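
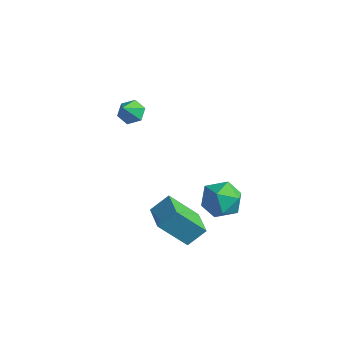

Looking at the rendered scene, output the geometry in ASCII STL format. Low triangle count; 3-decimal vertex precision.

solid 
facet normal -0.412 -0.518 0.749
outer loop
vertex 1.734 -1.175 -0.774
vertex 0.387 -0.346 -0.942
vertex 1.311 -2.029 -1.598
endloop
endfacet
facet normal 0.847 -0.521 0.105
outer loop
vertex 2.213 -0.894 -3.238
vertex 1.734 -1.175 -0.774
vertex 1.311 -2.029 -1.598
endloop
endfacet
facet normal -0.411 -0.518 0.750
outer loop
vertex 1.311 -2.029 -1.598
vertex 0.387 -0.346 -0.942
vertex -0.036 -1.201 -1.765
endloop
endfacet
facet normal -0.336 -0.678 -0.654
outer loop
vertex -0.036 -1.201 -1.765
vertex 2.213 -0.894 -3.238
vertex 1.311 -2.029 -1.598
endloop
endfacet
facet normal 0.336 0.678 0.654
outer loop
vertex 1.734 -1.175 -0.774
vertex 1.289 0.789 -2.582
vertex 0.387 -0.346 -0.942
endloop
endfacet
facet normal 0.847 -0.521 0.105
outer loop
vertex 2.636 -0.039 -2.415
vertex 1.734 -1.175 -0.774
vertex 2.213 -0.894 -3.238
endloop
endfacet
facet normal 0.336 0.678 0.654
outer loop
vertex 2.636 -0.039 -2.415
vertex 1.289 0.789 -2.582
vertex 1.734 -1.175 -0.774
endloop
endfacet
facet normal -0.847 0.521 -0.106
outer loop
vertex 0.387 -0.346 -0.942
vertex 1.289 0.789 -2.582
vertex -0.036 -1.201 -1.765
endloop
endfacet
facet normal -0.336 -0.678 -0.654
outer loop
vertex 0.866 -0.065 -3.406
vertex 2.213 -0.894 -3.238
vertex -0.036 -1.201 -1.765
endloop
endfacet
facet normal -0.847 0.521 -0.105
outer loop
vertex -0.036 -1.201 -1.765
vertex 1.289 0.789 -2.582
vertex 0.866 -0.065 -3.406
endloop
endfacet
facet normal 0.412 0.518 -0.750
outer loop
vertex 0.866 -0.065 -3.406
vertex 2.636 -0.039 -2.415
vertex 2.213 -0.894 -3.238
endloop
endfacet
facet normal 0.412 0.519 -0.749
outer loop
vertex 1.289 0.789 -2.582
vertex 2.636 -0.039 -2.415
vertex 0.866 -0.065 -3.406
endloop
endfacet
facet normal -0.994 0.092 0.066
outer loop
vertex -0.32 2.797 -3.852
vertex -0.24 2.795 -2.645
vertex -0.184 3.839 -3.253
endloop
endfacet
facet normal -0.748 0.402 -0.529
outer loop
vertex -0.32 2.797 -3.852
vertex -0.184 3.839 -3.253
vertex 0.433 3.644 -4.274
endloop
endfacet
facet normal -0.404 -0.094 -0.910
outer loop
vertex -0.32 2.797 -3.852
vertex 0.433 3.644 -4.274
vertex 0.758 2.48 -4.298
endloop
endfacet
facet normal -0.437 -0.711 -0.551
outer loop
vertex -0.32 2.797 -3.852
vertex 0.758 2.48 -4.298
vertex 0.342 1.955 -3.291
endloop
endfacet
facet normal -0.802 -0.596 0.052
outer loop
vertex -0.32 2.797 -3.852
vertex 0.342 1.955 -3.291
vertex -0.24 2.795 -2.645
endloop
endfacet
facet normal -0.275 0.900 -0.338
outer loop
vertex 0.433 3.644 -4.274
vertex -0.184 3.839 -3.253
vertex 0.978 4.165 -3.329
endloop
endfacet
facet normal -0.672 0.399 0.624
outer loop
vertex -0.184 3.839 -3.253
vertex -0.24 2.795 -2.645
vertex 0.562 3.64 -2.322
endloop
endfacet
facet normal -0.361 -0.713 0.601
outer loop
vertex -0.24 2.795 -2.645
vertex 0.342 1.955 -3.291
vertex 0.887 2.476 -2.346
endloop
endfacet
facet normal 0.228 -0.899 -0.375
outer loop
vertex 0.342 1.955 -3.291
vertex 0.758 2.48 -4.298
vertex 1.504 2.281 -3.367
endloop
endfacet
facet normal 0.281 0.098 -0.955
outer loop
vertex 0.758 2.48 -4.298
vertex 0.433 3.644 -4.274
vertex 1.56 3.325 -3.975
endloop
endfacet
facet normal 0.437 0.711 0.551
outer loop
vertex 1.64 3.323 -2.768
vertex 0.978 4.165 -3.329
vertex 0.562 3.64 -2.322
endloop
endfacet
facet normal 0.404 0.094 0.910
outer loop
vertex 1.64 3.323 -2.768
vertex 0.562 3.64 -2.322
vertex 0.887 2.476 -2.346
endloop
endfacet
facet normal 0.748 -0.402 0.529
outer loop
vertex 1.64 3.323 -2.768
vertex 0.887 2.476 -2.346
vertex 1.504 2.281 -3.367
endloop
endfacet
facet normal 0.994 -0.092 -0.066
outer loop
vertex 1.64 3.323 -2.768
vertex 1.504 2.281 -3.367
vertex 1.56 3.325 -3.975
endloop
endfacet
facet normal 0.802 0.596 -0.052
outer loop
vertex 1.64 3.323 -2.768
vertex 1.56 3.325 -3.975
vertex 0.978 4.165 -3.329
endloop
endfacet
facet normal -0.228 0.899 0.375
outer loop
vertex 0.562 3.64 -2.322
vertex 0.978 4.165 -3.329
vertex -0.184 3.839 -3.253
endloop
endfacet
facet normal -0.281 -0.098 0.955
outer loop
vertex 0.887 2.476 -2.346
vertex 0.562 3.64 -2.322
vertex -0.24 2.795 -2.645
endloop
endfacet
facet normal 0.275 -0.900 0.338
outer loop
vertex 1.504 2.281 -3.367
vertex 0.887 2.476 -2.346
vertex 0.342 1.955 -3.291
endloop
endfacet
facet normal 0.672 -0.399 -0.624
outer loop
vertex 1.56 3.325 -3.975
vertex 1.504 2.281 -3.367
vertex 0.758 2.48 -4.298
endloop
endfacet
facet normal 0.361 0.713 -0.601
outer loop
vertex 0.978 4.165 -3.329
vertex 1.56 3.325 -3.975
vertex 0.433 3.644 -4.274
endloop
endfacet
facet normal -0.207 0.634 -0.745
outer loop
vertex -2.517 0.929 3.214
vertex -2.993 0.439 2.929
vertex -3.228 0.94 3.421
endloop
endfacet
facet normal 0.261 0.410 0.874
outer loop
vertex -2.517 0.929 3.214
vertex -3.228 0.94 3.421
vertex -2.727 -0.379 3.891
endloop
endfacet
facet normal -0.207 0.634 -0.745
outer loop
vertex -3.228 0.94 3.421
vertex -2.993 0.439 2.929
vertex -3.704 0.45 3.136
endloop
endfacet
facet normal -0.569 0.076 0.819
outer loop
vertex -3.228 0.94 3.421
vertex -3.704 0.45 3.136
vertex -2.727 -0.379 3.891
endloop
endfacet
facet normal -0.207 0.633 -0.746
outer loop
vertex -3.704 0.45 3.136
vertex -2.993 0.439 2.929
vertex -3.469 -0.051 2.645
endloop
endfacet
facet normal -0.737 -0.617 0.277
outer loop
vertex -3.704 0.45 3.136
vertex -3.469 -0.051 2.645
vertex -2.727 -0.379 3.891
endloop
endfacet
facet normal -0.207 0.634 -0.745
outer loop
vertex -3.469 -0.051 2.645
vertex -2.993 0.439 2.929
vertex -2.759 -0.062 2.438
endloop
endfacet
facet normal -0.077 -0.974 -0.211
outer loop
vertex -3.469 -0.051 2.645
vertex -2.759 -0.062 2.438
vertex -2.727 -0.379 3.891
endloop
endfacet
facet normal -0.206 0.634 -0.745
outer loop
vertex -2.759 -0.062 2.438
vertex -2.993 0.439 2.929
vertex -2.283 0.428 2.723
endloop
endfacet
facet normal 0.752 -0.640 -0.156
outer loop
vertex -2.759 -0.062 2.438
vertex -2.283 0.428 2.723
vertex -2.727 -0.379 3.891
endloop
endfacet
facet normal -0.206 0.634 -0.745
outer loop
vertex -2.283 0.428 2.723
vertex -2.993 0.439 2.929
vertex -2.517 0.929 3.214
endloop
endfacet
facet normal 0.921 0.052 0.386
outer loop
vertex -2.283 0.428 2.723
vertex -2.517 0.929 3.214
vertex -2.727 -0.379 3.891
endloop
endfacet

endsolid


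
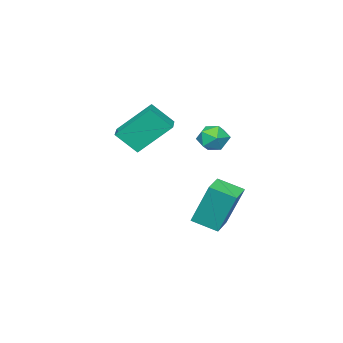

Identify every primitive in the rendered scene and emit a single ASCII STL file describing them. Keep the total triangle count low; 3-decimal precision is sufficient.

solid 
facet normal -0.473 0.538 0.698
outer loop
vertex 0.942 -3.087 3.961
vertex 1.756 -2.442 4.016
vertex 0.416 -2.344 3.032
endloop
endfacet
facet normal -0.783 -0.620 -0.053
outer loop
vertex 1.344 -3.398 1.664
vertex 0.942 -3.087 3.961
vertex 0.416 -2.344 3.032
endloop
endfacet
facet normal -0.473 0.538 0.698
outer loop
vertex 0.416 -2.344 3.032
vertex 1.756 -2.442 4.016
vertex 1.23 -1.699 3.087
endloop
endfacet
facet normal -0.404 0.571 -0.714
outer loop
vertex 1.23 -1.699 3.087
vertex 1.344 -3.398 1.664
vertex 0.416 -2.344 3.032
endloop
endfacet
facet normal 0.404 -0.571 0.714
outer loop
vertex 0.942 -3.087 3.961
vertex 2.684 -3.496 2.648
vertex 1.756 -2.442 4.016
endloop
endfacet
facet normal -0.783 -0.620 -0.053
outer loop
vertex 1.87 -4.141 2.593
vertex 0.942 -3.087 3.961
vertex 1.344 -3.398 1.664
endloop
endfacet
facet normal 0.404 -0.571 0.714
outer loop
vertex 1.87 -4.141 2.593
vertex 2.684 -3.496 2.648
vertex 0.942 -3.087 3.961
endloop
endfacet
facet normal 0.783 0.620 0.053
outer loop
vertex 1.756 -2.442 4.016
vertex 2.684 -3.496 2.648
vertex 1.23 -1.699 3.087
endloop
endfacet
facet normal -0.404 0.571 -0.714
outer loop
vertex 2.158 -2.753 1.719
vertex 1.344 -3.398 1.664
vertex 1.23 -1.699 3.087
endloop
endfacet
facet normal 0.783 0.620 0.053
outer loop
vertex 1.23 -1.699 3.087
vertex 2.684 -3.496 2.648
vertex 2.158 -2.753 1.719
endloop
endfacet
facet normal 0.473 -0.538 -0.698
outer loop
vertex 2.158 -2.753 1.719
vertex 1.87 -4.141 2.593
vertex 1.344 -3.398 1.664
endloop
endfacet
facet normal 0.473 -0.538 -0.698
outer loop
vertex 2.684 -3.496 2.648
vertex 1.87 -4.141 2.593
vertex 2.158 -2.753 1.719
endloop
endfacet
facet normal -0.928 -0.367 0.066
outer loop
vertex 0.983 0.381 0.735
vertex 0.546 1.406 0.29
vertex 1.15 -0.395 -1.221
endloop
endfacet
facet normal 0.364 -0.855 0.370
outer loop
vertex 2.134 -0.006 -1.29
vertex 0.983 0.381 0.735
vertex 1.15 -0.395 -1.221
endloop
endfacet
facet normal -0.928 -0.367 0.066
outer loop
vertex 1.15 -0.395 -1.221
vertex 0.546 1.406 0.29
vertex 0.713 0.631 -1.665
endloop
endfacet
facet normal 0.080 -0.367 -0.927
outer loop
vertex 0.713 0.631 -1.665
vertex 2.134 -0.006 -1.29
vertex 1.15 -0.395 -1.221
endloop
endfacet
facet normal -0.080 0.368 0.926
outer loop
vertex 0.983 0.381 0.735
vertex 1.53 1.795 0.221
vertex 0.546 1.406 0.29
endloop
endfacet
facet normal 0.363 -0.855 0.370
outer loop
vertex 1.967 0.769 0.665
vertex 0.983 0.381 0.735
vertex 2.134 -0.006 -1.29
endloop
endfacet
facet normal -0.079 0.367 0.927
outer loop
vertex 1.967 0.769 0.665
vertex 1.53 1.795 0.221
vertex 0.983 0.381 0.735
endloop
endfacet
facet normal -0.364 0.855 -0.370
outer loop
vertex 0.546 1.406 0.29
vertex 1.53 1.795 0.221
vertex 0.713 0.631 -1.665
endloop
endfacet
facet normal 0.079 -0.368 -0.926
outer loop
vertex 1.697 1.019 -1.735
vertex 2.134 -0.006 -1.29
vertex 0.713 0.631 -1.665
endloop
endfacet
facet normal -0.363 0.855 -0.370
outer loop
vertex 0.713 0.631 -1.665
vertex 1.53 1.795 0.221
vertex 1.697 1.019 -1.735
endloop
endfacet
facet normal 0.928 0.367 -0.066
outer loop
vertex 1.697 1.019 -1.735
vertex 1.967 0.769 0.665
vertex 2.134 -0.006 -1.29
endloop
endfacet
facet normal 0.928 0.367 -0.066
outer loop
vertex 1.53 1.795 0.221
vertex 1.967 0.769 0.665
vertex 1.697 1.019 -1.735
endloop
endfacet
facet normal -0.890 0.455 -0.045
outer loop
vertex 2.472 1.965 3.379
vertex 2.349 1.791 4.051
vertex 2.668 2.4 3.898
endloop
endfacet
facet normal -0.421 0.767 -0.484
outer loop
vertex 2.472 1.965 3.379
vertex 2.668 2.4 3.898
vertex 3.097 2.29 3.35
endloop
endfacet
facet normal -0.186 0.274 -0.944
outer loop
vertex 2.472 1.965 3.379
vertex 3.097 2.29 3.35
vertex 3.043 1.612 3.164
endloop
endfacet
facet normal -0.509 -0.343 -0.789
outer loop
vertex 2.472 1.965 3.379
vertex 3.043 1.612 3.164
vertex 2.58 1.304 3.597
endloop
endfacet
facet normal -0.945 -0.231 -0.233
outer loop
vertex 2.472 1.965 3.379
vertex 2.58 1.304 3.597
vertex 2.349 1.791 4.051
endloop
endfacet
facet normal 0.134 0.987 -0.093
outer loop
vertex 3.097 2.29 3.35
vertex 2.668 2.4 3.898
vertex 3.36 2.316 4.003
endloop
endfacet
facet normal -0.623 0.481 0.616
outer loop
vertex 2.668 2.4 3.898
vertex 2.349 1.791 4.051
vertex 2.897 2.008 4.436
endloop
endfacet
facet normal -0.712 -0.629 0.312
outer loop
vertex 2.349 1.791 4.051
vertex 2.58 1.304 3.597
vertex 2.843 1.33 4.25
endloop
endfacet
facet normal -0.009 -0.810 -0.586
outer loop
vertex 2.58 1.304 3.597
vertex 3.043 1.612 3.164
vertex 3.272 1.22 3.702
endloop
endfacet
facet normal 0.513 0.189 -0.837
outer loop
vertex 3.043 1.612 3.164
vertex 3.097 2.29 3.35
vertex 3.591 1.829 3.549
endloop
endfacet
facet normal 0.509 0.343 0.789
outer loop
vertex 3.468 1.655 4.221
vertex 3.36 2.316 4.003
vertex 2.897 2.008 4.436
endloop
endfacet
facet normal 0.186 -0.274 0.944
outer loop
vertex 3.468 1.655 4.221
vertex 2.897 2.008 4.436
vertex 2.843 1.33 4.25
endloop
endfacet
facet normal 0.421 -0.767 0.484
outer loop
vertex 3.468 1.655 4.221
vertex 2.843 1.33 4.25
vertex 3.272 1.22 3.702
endloop
endfacet
facet normal 0.890 -0.455 0.045
outer loop
vertex 3.468 1.655 4.221
vertex 3.272 1.22 3.702
vertex 3.591 1.829 3.549
endloop
endfacet
facet normal 0.945 0.231 0.233
outer loop
vertex 3.468 1.655 4.221
vertex 3.591 1.829 3.549
vertex 3.36 2.316 4.003
endloop
endfacet
facet normal 0.009 0.810 0.586
outer loop
vertex 2.897 2.008 4.436
vertex 3.36 2.316 4.003
vertex 2.668 2.4 3.898
endloop
endfacet
facet normal -0.513 -0.189 0.837
outer loop
vertex 2.843 1.33 4.25
vertex 2.897 2.008 4.436
vertex 2.349 1.791 4.051
endloop
endfacet
facet normal -0.134 -0.987 0.093
outer loop
vertex 3.272 1.22 3.702
vertex 2.843 1.33 4.25
vertex 2.58 1.304 3.597
endloop
endfacet
facet normal 0.623 -0.481 -0.616
outer loop
vertex 3.591 1.829 3.549
vertex 3.272 1.22 3.702
vertex 3.043 1.612 3.164
endloop
endfacet
facet normal 0.712 0.629 -0.312
outer loop
vertex 3.36 2.316 4.003
vertex 3.591 1.829 3.549
vertex 3.097 2.29 3.35
endloop
endfacet

endsolid


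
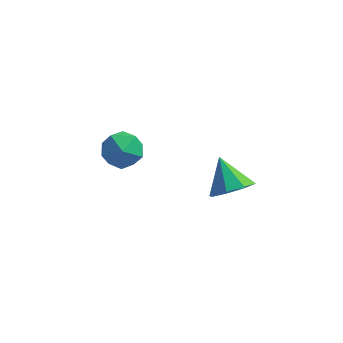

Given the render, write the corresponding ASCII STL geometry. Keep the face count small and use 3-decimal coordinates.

solid 
facet normal 0.477 -0.530 -0.701
outer loop
vertex 1.666 -3.994 -0.945
vertex 0.814 -4.236 -1.341
vertex 1.445 -3.509 -1.462
endloop
endfacet
facet normal 0.482 0.732 0.481
outer loop
vertex 1.666 -3.994 -0.945
vertex 1.445 -3.509 -1.462
vertex 0.066 -3.404 -0.239
endloop
endfacet
facet normal 0.476 -0.530 -0.701
outer loop
vertex 1.445 -3.509 -1.462
vertex 0.814 -4.236 -1.341
vertex 0.854 -3.45 -1.908
endloop
endfacet
facet normal 0.089 0.996 0.014
outer loop
vertex 1.445 -3.509 -1.462
vertex 0.854 -3.45 -1.908
vertex 0.066 -3.404 -0.239
endloop
endfacet
facet normal 0.476 -0.530 -0.701
outer loop
vertex 0.854 -3.45 -1.908
vertex 0.814 -4.236 -1.341
vertex 0.24 -3.852 -2.021
endloop
endfacet
facet normal -0.496 0.830 -0.257
outer loop
vertex 0.854 -3.45 -1.908
vertex 0.24 -3.852 -2.021
vertex 0.066 -3.404 -0.239
endloop
endfacet
facet normal 0.476 -0.530 -0.701
outer loop
vertex 0.24 -3.852 -2.021
vertex 0.814 -4.236 -1.341
vertex -0.038 -4.479 -1.736
endloop
endfacet
facet normal -0.927 0.332 -0.174
outer loop
vertex 0.24 -3.852 -2.021
vertex -0.038 -4.479 -1.736
vertex 0.066 -3.404 -0.239
endloop
endfacet
facet normal 0.476 -0.531 -0.701
outer loop
vertex -0.038 -4.479 -1.736
vertex 0.814 -4.236 -1.341
vertex 0.183 -4.963 -1.219
endloop
endfacet
facet normal -0.955 -0.207 0.215
outer loop
vertex -0.038 -4.479 -1.736
vertex 0.183 -4.963 -1.219
vertex 0.066 -3.404 -0.239
endloop
endfacet
facet normal 0.476 -0.531 -0.701
outer loop
vertex 0.183 -4.963 -1.219
vertex 0.814 -4.236 -1.341
vertex 0.774 -5.022 -0.773
endloop
endfacet
facet normal -0.561 -0.470 0.681
outer loop
vertex 0.183 -4.963 -1.219
vertex 0.774 -5.022 -0.773
vertex 0.066 -3.404 -0.239
endloop
endfacet
facet normal 0.476 -0.531 -0.701
outer loop
vertex 0.774 -5.022 -0.773
vertex 0.814 -4.236 -1.341
vertex 1.388 -4.621 -0.66
endloop
endfacet
facet normal 0.023 -0.304 0.952
outer loop
vertex 0.774 -5.022 -0.773
vertex 1.388 -4.621 -0.66
vertex 0.066 -3.404 -0.239
endloop
endfacet
facet normal 0.477 -0.530 -0.701
outer loop
vertex 1.388 -4.621 -0.66
vertex 0.814 -4.236 -1.341
vertex 1.666 -3.994 -0.945
endloop
endfacet
facet normal 0.455 0.193 0.869
outer loop
vertex 1.388 -4.621 -0.66
vertex 1.666 -3.994 -0.945
vertex 0.066 -3.404 -0.239
endloop
endfacet
facet normal -0.706 0.493 0.509
outer loop
vertex -4.895 -2.765 -1.262
vertex -4.448 -3.012 -0.403
vertex -4.196 -2.167 -0.872
endloop
endfacet
facet normal -0.601 0.788 -0.132
outer loop
vertex -4.895 -2.765 -1.262
vertex -4.196 -2.167 -0.872
vertex -4.211 -2.343 -1.855
endloop
endfacet
facet normal -0.723 0.289 -0.628
outer loop
vertex -4.895 -2.765 -1.262
vertex -4.211 -2.343 -1.855
vertex -4.472 -3.297 -1.994
endloop
endfacet
facet normal -0.903 -0.315 -0.292
outer loop
vertex -4.895 -2.765 -1.262
vertex -4.472 -3.297 -1.994
vertex -4.618 -3.711 -1.097
endloop
endfacet
facet normal -0.892 -0.190 0.410
outer loop
vertex -4.895 -2.765 -1.262
vertex -4.618 -3.711 -1.097
vertex -4.448 -3.012 -0.403
endloop
endfacet
facet normal 0.084 0.981 -0.177
outer loop
vertex -4.211 -2.343 -1.855
vertex -4.196 -2.167 -0.872
vertex -3.342 -2.329 -1.363
endloop
endfacet
facet normal -0.084 0.503 0.860
outer loop
vertex -4.196 -2.167 -0.872
vertex -4.448 -3.012 -0.403
vertex -3.488 -2.743 -0.466
endloop
endfacet
facet normal -0.387 -0.601 0.700
outer loop
vertex -4.448 -3.012 -0.403
vertex -4.618 -3.711 -1.097
vertex -3.749 -3.697 -0.605
endloop
endfacet
facet normal -0.404 -0.804 -0.437
outer loop
vertex -4.618 -3.711 -1.097
vertex -4.472 -3.297 -1.994
vertex -3.764 -3.873 -1.588
endloop
endfacet
facet normal -0.113 0.173 -0.978
outer loop
vertex -4.472 -3.297 -1.994
vertex -4.211 -2.343 -1.855
vertex -3.512 -3.028 -2.057
endloop
endfacet
facet normal 0.903 0.315 0.292
outer loop
vertex -3.065 -3.275 -1.198
vertex -3.342 -2.329 -1.363
vertex -3.488 -2.743 -0.466
endloop
endfacet
facet normal 0.723 -0.289 0.628
outer loop
vertex -3.065 -3.275 -1.198
vertex -3.488 -2.743 -0.466
vertex -3.749 -3.697 -0.605
endloop
endfacet
facet normal 0.601 -0.788 0.132
outer loop
vertex -3.065 -3.275 -1.198
vertex -3.749 -3.697 -0.605
vertex -3.764 -3.873 -1.588
endloop
endfacet
facet normal 0.706 -0.493 -0.509
outer loop
vertex -3.065 -3.275 -1.198
vertex -3.764 -3.873 -1.588
vertex -3.512 -3.028 -2.057
endloop
endfacet
facet normal 0.892 0.190 -0.410
outer loop
vertex -3.065 -3.275 -1.198
vertex -3.512 -3.028 -2.057
vertex -3.342 -2.329 -1.363
endloop
endfacet
facet normal 0.404 0.804 0.437
outer loop
vertex -3.488 -2.743 -0.466
vertex -3.342 -2.329 -1.363
vertex -4.196 -2.167 -0.872
endloop
endfacet
facet normal 0.113 -0.173 0.978
outer loop
vertex -3.749 -3.697 -0.605
vertex -3.488 -2.743 -0.466
vertex -4.448 -3.012 -0.403
endloop
endfacet
facet normal -0.084 -0.981 0.177
outer loop
vertex -3.764 -3.873 -1.588
vertex -3.749 -3.697 -0.605
vertex -4.618 -3.711 -1.097
endloop
endfacet
facet normal 0.084 -0.503 -0.860
outer loop
vertex -3.512 -3.028 -2.057
vertex -3.764 -3.873 -1.588
vertex -4.472 -3.297 -1.994
endloop
endfacet
facet normal 0.387 0.601 -0.700
outer loop
vertex -3.342 -2.329 -1.363
vertex -3.512 -3.028 -2.057
vertex -4.211 -2.343 -1.855
endloop
endfacet

endsolid


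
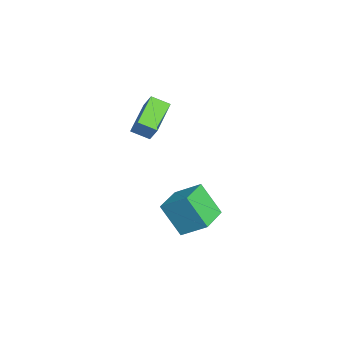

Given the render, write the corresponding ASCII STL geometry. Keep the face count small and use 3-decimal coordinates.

solid 
facet normal -0.856 0.509 -0.092
outer loop
vertex -0.386 -2.064 -3.632
vertex 0.261 -0.8 -2.66
vertex 0.37 -1.108 -5.379
endloop
endfacet
facet normal -0.376 -0.735 -0.565
outer loop
vertex 2.039 -2.1 -5.2
vertex -0.386 -2.064 -3.632
vertex 0.37 -1.108 -5.379
endloop
endfacet
facet normal -0.856 0.508 -0.092
outer loop
vertex 0.37 -1.108 -5.379
vertex 0.261 -0.8 -2.66
vertex 1.016 0.156 -4.407
endloop
endfacet
facet normal 0.355 0.449 -0.820
outer loop
vertex 1.016 0.156 -4.407
vertex 2.039 -2.1 -5.2
vertex 0.37 -1.108 -5.379
endloop
endfacet
facet normal -0.355 -0.449 0.820
outer loop
vertex -0.386 -2.064 -3.632
vertex 1.93 -1.792 -2.481
vertex 0.261 -0.8 -2.66
endloop
endfacet
facet normal -0.376 -0.735 -0.565
outer loop
vertex 1.284 -3.056 -3.453
vertex -0.386 -2.064 -3.632
vertex 2.039 -2.1 -5.2
endloop
endfacet
facet normal -0.355 -0.449 0.820
outer loop
vertex 1.284 -3.056 -3.453
vertex 1.93 -1.792 -2.481
vertex -0.386 -2.064 -3.632
endloop
endfacet
facet normal 0.376 0.735 0.565
outer loop
vertex 0.261 -0.8 -2.66
vertex 1.93 -1.792 -2.481
vertex 1.016 0.156 -4.407
endloop
endfacet
facet normal 0.355 0.449 -0.820
outer loop
vertex 2.686 -0.836 -4.228
vertex 2.039 -2.1 -5.2
vertex 1.016 0.156 -4.407
endloop
endfacet
facet normal 0.376 0.735 0.565
outer loop
vertex 1.016 0.156 -4.407
vertex 1.93 -1.792 -2.481
vertex 2.686 -0.836 -4.228
endloop
endfacet
facet normal 0.856 -0.509 0.092
outer loop
vertex 2.686 -0.836 -4.228
vertex 1.284 -3.056 -3.453
vertex 2.039 -2.1 -5.2
endloop
endfacet
facet normal 0.856 -0.508 0.092
outer loop
vertex 1.93 -1.792 -2.481
vertex 1.284 -3.056 -3.453
vertex 2.686 -0.836 -4.228
endloop
endfacet
facet normal -0.455 -0.292 -0.841
outer loop
vertex -1.873 -3.463 2.195
vertex -1.588 -2.506 1.709
vertex 0.002 -4.377 1.497
endloop
endfacet
facet normal -0.257 -0.862 0.437
outer loop
vertex 0.508 -4.054 2.431
vertex -1.873 -3.463 2.195
vertex 0.002 -4.377 1.497
endloop
endfacet
facet normal -0.455 -0.291 -0.841
outer loop
vertex 0.002 -4.377 1.497
vertex -1.588 -2.506 1.709
vertex 0.288 -3.42 1.011
endloop
endfacet
facet normal 0.852 -0.416 -0.318
outer loop
vertex 0.288 -3.42 1.011
vertex 0.508 -4.054 2.431
vertex 0.002 -4.377 1.497
endloop
endfacet
facet normal -0.852 0.415 0.318
outer loop
vertex -1.873 -3.463 2.195
vertex -1.082 -2.183 2.643
vertex -1.588 -2.506 1.709
endloop
endfacet
facet normal -0.257 -0.862 0.437
outer loop
vertex -1.368 -3.14 3.129
vertex -1.873 -3.463 2.195
vertex 0.508 -4.054 2.431
endloop
endfacet
facet normal -0.852 0.416 0.317
outer loop
vertex -1.368 -3.14 3.129
vertex -1.082 -2.183 2.643
vertex -1.873 -3.463 2.195
endloop
endfacet
facet normal 0.257 0.862 -0.437
outer loop
vertex -1.588 -2.506 1.709
vertex -1.082 -2.183 2.643
vertex 0.288 -3.42 1.011
endloop
endfacet
facet normal 0.853 -0.415 -0.317
outer loop
vertex 0.793 -3.097 1.945
vertex 0.508 -4.054 2.431
vertex 0.288 -3.42 1.011
endloop
endfacet
facet normal 0.257 0.862 -0.437
outer loop
vertex 0.288 -3.42 1.011
vertex -1.082 -2.183 2.643
vertex 0.793 -3.097 1.945
endloop
endfacet
facet normal 0.455 0.292 0.841
outer loop
vertex 0.793 -3.097 1.945
vertex -1.368 -3.14 3.129
vertex 0.508 -4.054 2.431
endloop
endfacet
facet normal 0.455 0.291 0.841
outer loop
vertex -1.082 -2.183 2.643
vertex -1.368 -3.14 3.129
vertex 0.793 -3.097 1.945
endloop
endfacet

endsolid


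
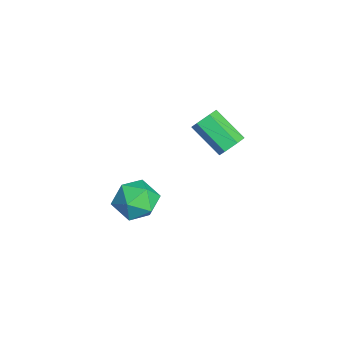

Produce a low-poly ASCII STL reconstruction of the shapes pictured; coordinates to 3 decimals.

solid 
facet normal 0.413 0.819 0.397
outer loop
vertex -0.774 -0.038 -3.736
vertex -0.426 -0.593 -2.954
vertex 0.145 -0.475 -3.791
endloop
endfacet
facet normal 0.392 0.864 -0.314
outer loop
vertex -0.774 -0.038 -3.736
vertex 0.145 -0.475 -3.791
vertex -0.475 -0.488 -4.6
endloop
endfacet
facet normal -0.289 0.804 -0.519
outer loop
vertex -0.774 -0.038 -3.736
vertex -0.475 -0.488 -4.6
vertex -1.429 -0.614 -4.264
endloop
endfacet
facet normal -0.689 0.722 0.066
outer loop
vertex -0.774 -0.038 -3.736
vertex -1.429 -0.614 -4.264
vertex -1.399 -0.679 -3.246
endloop
endfacet
facet normal -0.254 0.732 0.632
outer loop
vertex -0.774 -0.038 -3.736
vertex -1.399 -0.679 -3.246
vertex -0.426 -0.593 -2.954
endloop
endfacet
facet normal 0.752 0.310 -0.581
outer loop
vertex -0.475 -0.488 -4.6
vertex 0.145 -0.475 -3.791
vertex 0.059 -1.321 -4.354
endloop
endfacet
facet normal 0.787 0.236 0.570
outer loop
vertex 0.145 -0.475 -3.791
vertex -0.426 -0.593 -2.954
vertex 0.089 -1.386 -3.336
endloop
endfacet
facet normal -0.294 0.093 0.951
outer loop
vertex -0.426 -0.593 -2.954
vertex -1.399 -0.679 -3.246
vertex -0.865 -1.512 -3.0
endloop
endfacet
facet normal -0.996 0.078 0.034
outer loop
vertex -1.399 -0.679 -3.246
vertex -1.429 -0.614 -4.264
vertex -1.485 -1.525 -3.809
endloop
endfacet
facet normal -0.349 0.213 -0.913
outer loop
vertex -1.429 -0.614 -4.264
vertex -0.475 -0.488 -4.6
vertex -0.914 -1.407 -4.646
endloop
endfacet
facet normal 0.689 -0.722 -0.066
outer loop
vertex -0.566 -1.962 -3.864
vertex 0.059 -1.321 -4.354
vertex 0.089 -1.386 -3.336
endloop
endfacet
facet normal 0.289 -0.804 0.519
outer loop
vertex -0.566 -1.962 -3.864
vertex 0.089 -1.386 -3.336
vertex -0.865 -1.512 -3.0
endloop
endfacet
facet normal -0.392 -0.864 0.314
outer loop
vertex -0.566 -1.962 -3.864
vertex -0.865 -1.512 -3.0
vertex -1.485 -1.525 -3.809
endloop
endfacet
facet normal -0.413 -0.819 -0.397
outer loop
vertex -0.566 -1.962 -3.864
vertex -1.485 -1.525 -3.809
vertex -0.914 -1.407 -4.646
endloop
endfacet
facet normal 0.254 -0.732 -0.632
outer loop
vertex -0.566 -1.962 -3.864
vertex -0.914 -1.407 -4.646
vertex 0.059 -1.321 -4.354
endloop
endfacet
facet normal 0.996 -0.078 -0.034
outer loop
vertex 0.089 -1.386 -3.336
vertex 0.059 -1.321 -4.354
vertex 0.145 -0.475 -3.791
endloop
endfacet
facet normal 0.349 -0.213 0.913
outer loop
vertex -0.865 -1.512 -3.0
vertex 0.089 -1.386 -3.336
vertex -0.426 -0.593 -2.954
endloop
endfacet
facet normal -0.752 -0.310 0.581
outer loop
vertex -1.485 -1.525 -3.809
vertex -0.865 -1.512 -3.0
vertex -1.399 -0.679 -3.246
endloop
endfacet
facet normal -0.787 -0.236 -0.570
outer loop
vertex -0.914 -1.407 -4.646
vertex -1.485 -1.525 -3.809
vertex -1.429 -0.614 -4.264
endloop
endfacet
facet normal 0.294 -0.093 -0.951
outer loop
vertex 0.059 -1.321 -4.354
vertex -0.914 -1.407 -4.646
vertex -0.475 -0.488 -4.6
endloop
endfacet
facet normal 0.570 0.580 -0.582
outer loop
vertex 1.062 2.155 0.374
vertex 0.579 2.477 0.222
vertex 0.906 2.635 0.7
endloop
endfacet
facet normal 0.779 -0.158 0.606
outer loop
vertex 1.062 2.155 0.374
vertex 0.906 2.635 0.7
vertex 0.144 1.221 1.31
endloop
endfacet
facet normal 0.779 -0.159 0.606
outer loop
vertex 0.144 1.221 1.31
vertex 0.906 2.635 0.7
vertex -0.012 1.7 1.636
endloop
endfacet
facet normal -0.570 -0.581 0.581
outer loop
vertex 0.144 1.221 1.31
vertex -0.012 1.7 1.636
vertex -0.339 1.543 1.158
endloop
endfacet
facet normal 0.570 0.580 -0.582
outer loop
vertex 0.906 2.635 0.7
vertex 0.579 2.477 0.222
vertex 0.423 2.957 0.548
endloop
endfacet
facet normal 0.165 0.612 0.773
outer loop
vertex 0.906 2.635 0.7
vertex 0.423 2.957 0.548
vertex -0.012 1.7 1.636
endloop
endfacet
facet normal 0.165 0.612 0.773
outer loop
vertex -0.012 1.7 1.636
vertex 0.423 2.957 0.548
vertex -0.495 2.022 1.484
endloop
endfacet
facet normal -0.570 -0.581 0.581
outer loop
vertex -0.012 1.7 1.636
vertex -0.495 2.022 1.484
vertex -0.339 1.543 1.158
endloop
endfacet
facet normal 0.570 0.580 -0.582
outer loop
vertex 0.423 2.957 0.548
vertex 0.579 2.477 0.222
vertex 0.096 2.799 0.07
endloop
endfacet
facet normal -0.615 0.771 0.166
outer loop
vertex 0.423 2.957 0.548
vertex 0.096 2.799 0.07
vertex -0.495 2.022 1.484
endloop
endfacet
facet normal -0.614 0.771 0.167
outer loop
vertex -0.495 2.022 1.484
vertex 0.096 2.799 0.07
vertex -0.822 1.865 1.006
endloop
endfacet
facet normal -0.570 -0.581 0.581
outer loop
vertex -0.495 2.022 1.484
vertex -0.822 1.865 1.006
vertex -0.339 1.543 1.158
endloop
endfacet
facet normal 0.570 0.581 -0.581
outer loop
vertex 0.096 2.799 0.07
vertex 0.579 2.477 0.222
vertex 0.252 2.32 -0.256
endloop
endfacet
facet normal -0.779 0.159 -0.606
outer loop
vertex 0.096 2.799 0.07
vertex 0.252 2.32 -0.256
vertex -0.822 1.865 1.006
endloop
endfacet
facet normal -0.779 0.158 -0.606
outer loop
vertex -0.822 1.865 1.006
vertex 0.252 2.32 -0.256
vertex -0.666 1.385 0.68
endloop
endfacet
facet normal -0.570 -0.580 0.582
outer loop
vertex -0.822 1.865 1.006
vertex -0.666 1.385 0.68
vertex -0.339 1.543 1.158
endloop
endfacet
facet normal 0.570 0.581 -0.581
outer loop
vertex 0.252 2.32 -0.256
vertex 0.579 2.477 0.222
vertex 0.735 1.998 -0.104
endloop
endfacet
facet normal -0.165 -0.612 -0.773
outer loop
vertex 0.252 2.32 -0.256
vertex 0.735 1.998 -0.104
vertex -0.666 1.385 0.68
endloop
endfacet
facet normal -0.165 -0.612 -0.773
outer loop
vertex -0.666 1.385 0.68
vertex 0.735 1.998 -0.104
vertex -0.183 1.063 0.832
endloop
endfacet
facet normal -0.570 -0.580 0.582
outer loop
vertex -0.666 1.385 0.68
vertex -0.183 1.063 0.832
vertex -0.339 1.543 1.158
endloop
endfacet
facet normal 0.570 0.581 -0.581
outer loop
vertex 0.735 1.998 -0.104
vertex 0.579 2.477 0.222
vertex 1.062 2.155 0.374
endloop
endfacet
facet normal 0.615 -0.771 -0.167
outer loop
vertex 0.735 1.998 -0.104
vertex 1.062 2.155 0.374
vertex -0.183 1.063 0.832
endloop
endfacet
facet normal 0.615 -0.771 -0.166
outer loop
vertex -0.183 1.063 0.832
vertex 1.062 2.155 0.374
vertex 0.144 1.221 1.31
endloop
endfacet
facet normal -0.570 -0.580 0.582
outer loop
vertex -0.183 1.063 0.832
vertex 0.144 1.221 1.31
vertex -0.339 1.543 1.158
endloop
endfacet

endsolid


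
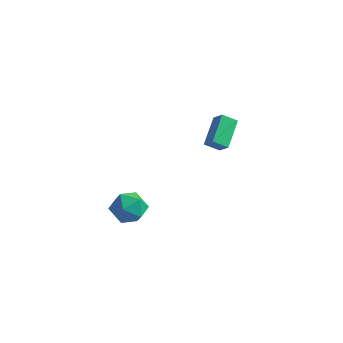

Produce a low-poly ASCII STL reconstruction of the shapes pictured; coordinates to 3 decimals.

solid 
facet normal -0.692 -0.490 0.531
outer loop
vertex 3.218 2.617 3.025
vertex 2.882 4.181 4.031
vertex 2.574 2.869 2.418
endloop
endfacet
facet normal 0.178 -0.828 -0.532
outer loop
vertex 3.238 3.339 1.909
vertex 3.218 2.617 3.025
vertex 2.574 2.869 2.418
endloop
endfacet
facet normal -0.692 -0.490 0.531
outer loop
vertex 2.574 2.869 2.418
vertex 2.882 4.181 4.031
vertex 2.238 4.433 3.424
endloop
endfacet
facet normal -0.700 0.274 -0.660
outer loop
vertex 2.238 4.433 3.424
vertex 3.238 3.339 1.909
vertex 2.574 2.869 2.418
endloop
endfacet
facet normal 0.700 -0.274 0.660
outer loop
vertex 3.218 2.617 3.025
vertex 3.546 4.651 3.522
vertex 2.882 4.181 4.031
endloop
endfacet
facet normal 0.178 -0.828 -0.532
outer loop
vertex 3.882 3.087 2.516
vertex 3.218 2.617 3.025
vertex 3.238 3.339 1.909
endloop
endfacet
facet normal 0.700 -0.274 0.660
outer loop
vertex 3.882 3.087 2.516
vertex 3.546 4.651 3.522
vertex 3.218 2.617 3.025
endloop
endfacet
facet normal -0.178 0.828 0.532
outer loop
vertex 2.882 4.181 4.031
vertex 3.546 4.651 3.522
vertex 2.238 4.433 3.424
endloop
endfacet
facet normal -0.700 0.274 -0.660
outer loop
vertex 2.902 4.903 2.915
vertex 3.238 3.339 1.909
vertex 2.238 4.433 3.424
endloop
endfacet
facet normal -0.178 0.828 0.532
outer loop
vertex 2.238 4.433 3.424
vertex 3.546 4.651 3.522
vertex 2.902 4.903 2.915
endloop
endfacet
facet normal 0.692 0.490 -0.531
outer loop
vertex 2.902 4.903 2.915
vertex 3.882 3.087 2.516
vertex 3.238 3.339 1.909
endloop
endfacet
facet normal 0.692 0.490 -0.531
outer loop
vertex 3.546 4.651 3.522
vertex 3.882 3.087 2.516
vertex 2.902 4.903 2.915
endloop
endfacet
facet normal -0.602 0.460 0.653
outer loop
vertex 0.584 -2.365 0.842
vertex 1.109 -2.83 1.654
vertex 1.432 -1.877 1.281
endloop
endfacet
facet normal -0.521 0.851 0.061
outer loop
vertex 0.584 -2.365 0.842
vertex 1.432 -1.877 1.281
vertex 1.306 -1.878 0.216
endloop
endfacet
facet normal -0.738 0.459 -0.494
outer loop
vertex 0.584 -2.365 0.842
vertex 1.306 -1.878 0.216
vertex 0.905 -2.83 -0.07
endloop
endfacet
facet normal -0.953 -0.175 -0.247
outer loop
vertex 0.584 -2.365 0.842
vertex 0.905 -2.83 -0.07
vertex 0.783 -3.419 0.819
endloop
endfacet
facet normal -0.869 -0.174 0.462
outer loop
vertex 0.584 -2.365 0.842
vertex 0.783 -3.419 0.819
vertex 1.109 -2.83 1.654
endloop
endfacet
facet normal 0.175 0.984 -0.022
outer loop
vertex 1.306 -1.878 0.216
vertex 1.432 -1.877 1.281
vertex 2.277 -2.041 0.641
endloop
endfacet
facet normal 0.044 0.351 0.935
outer loop
vertex 1.432 -1.877 1.281
vertex 1.109 -2.83 1.654
vertex 2.155 -2.63 1.53
endloop
endfacet
facet normal -0.388 -0.675 0.628
outer loop
vertex 1.109 -2.83 1.654
vertex 0.783 -3.419 0.819
vertex 1.754 -3.582 1.244
endloop
endfacet
facet normal -0.524 -0.675 -0.519
outer loop
vertex 0.783 -3.419 0.819
vertex 0.905 -2.83 -0.07
vertex 1.628 -3.583 0.179
endloop
endfacet
facet normal -0.176 0.351 -0.920
outer loop
vertex 0.905 -2.83 -0.07
vertex 1.306 -1.878 0.216
vertex 1.951 -2.63 -0.194
endloop
endfacet
facet normal 0.953 0.175 0.247
outer loop
vertex 2.476 -3.095 0.618
vertex 2.277 -2.041 0.641
vertex 2.155 -2.63 1.53
endloop
endfacet
facet normal 0.738 -0.459 0.494
outer loop
vertex 2.476 -3.095 0.618
vertex 2.155 -2.63 1.53
vertex 1.754 -3.582 1.244
endloop
endfacet
facet normal 0.521 -0.851 -0.061
outer loop
vertex 2.476 -3.095 0.618
vertex 1.754 -3.582 1.244
vertex 1.628 -3.583 0.179
endloop
endfacet
facet normal 0.602 -0.460 -0.653
outer loop
vertex 2.476 -3.095 0.618
vertex 1.628 -3.583 0.179
vertex 1.951 -2.63 -0.194
endloop
endfacet
facet normal 0.869 0.174 -0.462
outer loop
vertex 2.476 -3.095 0.618
vertex 1.951 -2.63 -0.194
vertex 2.277 -2.041 0.641
endloop
endfacet
facet normal 0.524 0.675 0.519
outer loop
vertex 2.155 -2.63 1.53
vertex 2.277 -2.041 0.641
vertex 1.432 -1.877 1.281
endloop
endfacet
facet normal 0.176 -0.351 0.920
outer loop
vertex 1.754 -3.582 1.244
vertex 2.155 -2.63 1.53
vertex 1.109 -2.83 1.654
endloop
endfacet
facet normal -0.175 -0.984 0.022
outer loop
vertex 1.628 -3.583 0.179
vertex 1.754 -3.582 1.244
vertex 0.783 -3.419 0.819
endloop
endfacet
facet normal -0.044 -0.351 -0.935
outer loop
vertex 1.951 -2.63 -0.194
vertex 1.628 -3.583 0.179
vertex 0.905 -2.83 -0.07
endloop
endfacet
facet normal 0.388 0.675 -0.628
outer loop
vertex 2.277 -2.041 0.641
vertex 1.951 -2.63 -0.194
vertex 1.306 -1.878 0.216
endloop
endfacet

endsolid


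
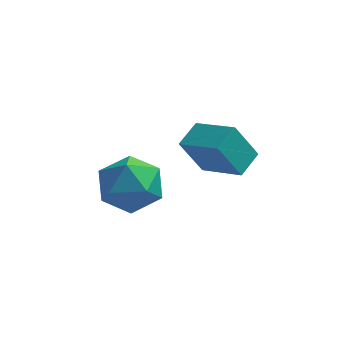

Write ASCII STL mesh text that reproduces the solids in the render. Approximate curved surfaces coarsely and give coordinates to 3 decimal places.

solid 
facet normal -0.824 0.451 -0.342
outer loop
vertex -1.034 1.812 -0.298
vertex -0.724 2.618 0.019
vertex -0.42 2.04 -1.478
endloop
endfacet
facet normal -0.336 -0.877 -0.344
outer loop
vertex 0.784 1.382 -0.979
vertex -1.034 1.812 -0.298
vertex -0.42 2.04 -1.478
endloop
endfacet
facet normal -0.825 0.451 -0.342
outer loop
vertex -0.42 2.04 -1.478
vertex -0.724 2.618 0.019
vertex -0.11 2.846 -1.162
endloop
endfacet
facet normal 0.454 0.168 -0.875
outer loop
vertex -0.11 2.846 -1.162
vertex 0.784 1.382 -0.979
vertex -0.42 2.04 -1.478
endloop
endfacet
facet normal -0.455 -0.169 0.874
outer loop
vertex -1.034 1.812 -0.298
vertex 0.48 1.96 0.518
vertex -0.724 2.618 0.019
endloop
endfacet
facet normal -0.336 -0.877 -0.344
outer loop
vertex 0.17 1.154 0.202
vertex -1.034 1.812 -0.298
vertex 0.784 1.382 -0.979
endloop
endfacet
facet normal -0.455 -0.168 0.875
outer loop
vertex 0.17 1.154 0.202
vertex 0.48 1.96 0.518
vertex -1.034 1.812 -0.298
endloop
endfacet
facet normal 0.336 0.877 0.344
outer loop
vertex -0.724 2.618 0.019
vertex 0.48 1.96 0.518
vertex -0.11 2.846 -1.162
endloop
endfacet
facet normal 0.455 0.169 -0.874
outer loop
vertex 1.094 2.188 -0.662
vertex 0.784 1.382 -0.979
vertex -0.11 2.846 -1.162
endloop
endfacet
facet normal 0.336 0.877 0.344
outer loop
vertex -0.11 2.846 -1.162
vertex 0.48 1.96 0.518
vertex 1.094 2.188 -0.662
endloop
endfacet
facet normal 0.824 -0.451 0.341
outer loop
vertex 1.094 2.188 -0.662
vertex 0.17 1.154 0.202
vertex 0.784 1.382 -0.979
endloop
endfacet
facet normal 0.824 -0.451 0.342
outer loop
vertex 0.48 1.96 0.518
vertex 0.17 1.154 0.202
vertex 1.094 2.188 -0.662
endloop
endfacet
facet normal 0.209 0.391 0.897
outer loop
vertex -2.842 3.566 -2.456
vertex -2.698 2.58 -2.06
vertex -1.871 3.113 -2.485
endloop
endfacet
facet normal 0.401 0.836 0.373
outer loop
vertex -2.842 3.566 -2.456
vertex -1.871 3.113 -2.485
vertex -2.231 3.664 -3.332
endloop
endfacet
facet normal -0.179 0.984 -0.015
outer loop
vertex -2.842 3.566 -2.456
vertex -2.231 3.664 -3.332
vertex -3.282 3.471 -3.429
endloop
endfacet
facet normal -0.730 0.629 0.269
outer loop
vertex -2.842 3.566 -2.456
vertex -3.282 3.471 -3.429
vertex -3.57 2.801 -2.643
endloop
endfacet
facet normal -0.489 0.263 0.832
outer loop
vertex -2.842 3.566 -2.456
vertex -3.57 2.801 -2.643
vertex -2.698 2.58 -2.06
endloop
endfacet
facet normal 0.867 0.496 -0.046
outer loop
vertex -2.231 3.664 -3.332
vertex -1.871 3.113 -2.485
vertex -1.71 2.739 -3.477
endloop
endfacet
facet normal 0.556 -0.225 0.800
outer loop
vertex -1.871 3.113 -2.485
vertex -2.698 2.58 -2.06
vertex -1.998 2.069 -2.691
endloop
endfacet
facet normal -0.574 -0.432 0.695
outer loop
vertex -2.698 2.58 -2.06
vertex -3.57 2.801 -2.643
vertex -3.049 1.876 -2.788
endloop
endfacet
facet normal -0.963 0.160 -0.217
outer loop
vertex -3.57 2.801 -2.643
vertex -3.282 3.471 -3.429
vertex -3.409 2.427 -3.635
endloop
endfacet
facet normal -0.073 0.734 -0.675
outer loop
vertex -3.282 3.471 -3.429
vertex -2.231 3.664 -3.332
vertex -2.582 2.96 -4.06
endloop
endfacet
facet normal 0.730 -0.629 -0.269
outer loop
vertex -2.438 1.974 -3.664
vertex -1.71 2.739 -3.477
vertex -1.998 2.069 -2.691
endloop
endfacet
facet normal 0.179 -0.984 0.015
outer loop
vertex -2.438 1.974 -3.664
vertex -1.998 2.069 -2.691
vertex -3.049 1.876 -2.788
endloop
endfacet
facet normal -0.401 -0.836 -0.373
outer loop
vertex -2.438 1.974 -3.664
vertex -3.049 1.876 -2.788
vertex -3.409 2.427 -3.635
endloop
endfacet
facet normal -0.209 -0.391 -0.897
outer loop
vertex -2.438 1.974 -3.664
vertex -3.409 2.427 -3.635
vertex -2.582 2.96 -4.06
endloop
endfacet
facet normal 0.489 -0.263 -0.832
outer loop
vertex -2.438 1.974 -3.664
vertex -2.582 2.96 -4.06
vertex -1.71 2.739 -3.477
endloop
endfacet
facet normal 0.963 -0.160 0.217
outer loop
vertex -1.998 2.069 -2.691
vertex -1.71 2.739 -3.477
vertex -1.871 3.113 -2.485
endloop
endfacet
facet normal 0.073 -0.734 0.675
outer loop
vertex -3.049 1.876 -2.788
vertex -1.998 2.069 -2.691
vertex -2.698 2.58 -2.06
endloop
endfacet
facet normal -0.867 -0.496 0.046
outer loop
vertex -3.409 2.427 -3.635
vertex -3.049 1.876 -2.788
vertex -3.57 2.801 -2.643
endloop
endfacet
facet normal -0.556 0.225 -0.800
outer loop
vertex -2.582 2.96 -4.06
vertex -3.409 2.427 -3.635
vertex -3.282 3.471 -3.429
endloop
endfacet
facet normal 0.574 0.432 -0.695
outer loop
vertex -1.71 2.739 -3.477
vertex -2.582 2.96 -4.06
vertex -2.231 3.664 -3.332
endloop
endfacet

endsolid


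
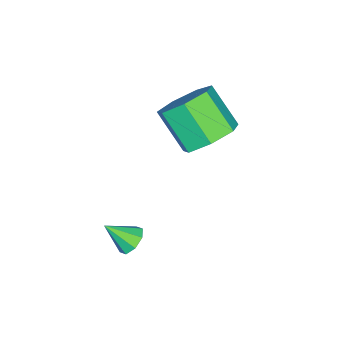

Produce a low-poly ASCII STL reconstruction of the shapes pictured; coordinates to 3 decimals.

solid 
facet normal 0.301 0.658 -0.691
outer loop
vertex -1.951 -1.29 -0.363
vertex -2.844 -0.943 -0.422
vertex -2.13 -0.663 0.156
endloop
endfacet
facet normal 0.929 -0.039 0.368
outer loop
vertex -1.951 -1.29 -0.363
vertex -2.13 -0.663 0.156
vertex -2.423 -2.323 0.72
endloop
endfacet
facet normal 0.929 -0.039 0.368
outer loop
vertex -2.423 -2.323 0.72
vertex -2.13 -0.663 0.156
vertex -2.602 -1.697 1.239
endloop
endfacet
facet normal -0.300 -0.658 0.691
outer loop
vertex -2.423 -2.323 0.72
vertex -2.602 -1.697 1.239
vertex -3.316 -1.977 0.662
endloop
endfacet
facet normal 0.300 0.659 -0.690
outer loop
vertex -2.13 -0.663 0.156
vertex -2.844 -0.943 -0.422
vertex -2.847 -0.248 0.24
endloop
endfacet
facet normal 0.410 0.564 0.717
outer loop
vertex -2.13 -0.663 0.156
vertex -2.847 -0.248 0.24
vertex -2.602 -1.697 1.239
endloop
endfacet
facet normal 0.412 0.563 0.716
outer loop
vertex -2.602 -1.697 1.239
vertex -2.847 -0.248 0.24
vertex -3.319 -1.281 1.324
endloop
endfacet
facet normal -0.300 -0.658 0.691
outer loop
vertex -2.602 -1.697 1.239
vertex -3.319 -1.281 1.324
vertex -3.316 -1.977 0.662
endloop
endfacet
facet normal 0.300 0.659 -0.690
outer loop
vertex -2.847 -0.248 0.24
vertex -2.844 -0.943 -0.422
vertex -3.562 -0.356 -0.174
endloop
endfacet
facet normal -0.416 0.742 0.526
outer loop
vertex -2.847 -0.248 0.24
vertex -3.562 -0.356 -0.174
vertex -3.319 -1.281 1.324
endloop
endfacet
facet normal -0.417 0.742 0.526
outer loop
vertex -3.319 -1.281 1.324
vertex -3.562 -0.356 -0.174
vertex -4.034 -1.389 0.909
endloop
endfacet
facet normal -0.301 -0.658 0.690
outer loop
vertex -3.319 -1.281 1.324
vertex -4.034 -1.389 0.909
vertex -3.316 -1.977 0.662
endloop
endfacet
facet normal 0.300 0.659 -0.690
outer loop
vertex -3.562 -0.356 -0.174
vertex -2.844 -0.943 -0.422
vertex -3.736 -0.906 -0.775
endloop
endfacet
facet normal -0.931 0.361 -0.061
outer loop
vertex -3.562 -0.356 -0.174
vertex -3.736 -0.906 -0.775
vertex -4.034 -1.389 0.909
endloop
endfacet
facet normal -0.931 0.361 -0.061
outer loop
vertex -4.034 -1.389 0.909
vertex -3.736 -0.906 -0.775
vertex -4.208 -1.94 0.309
endloop
endfacet
facet normal -0.301 -0.657 0.691
outer loop
vertex -4.034 -1.389 0.909
vertex -4.208 -1.94 0.309
vertex -3.316 -1.977 0.662
endloop
endfacet
facet normal 0.301 0.658 -0.691
outer loop
vertex -3.736 -0.906 -0.775
vertex -2.844 -0.943 -0.422
vertex -3.239 -1.485 -1.11
endloop
endfacet
facet normal -0.744 -0.291 -0.601
outer loop
vertex -3.736 -0.906 -0.775
vertex -3.239 -1.485 -1.11
vertex -4.208 -1.94 0.309
endloop
endfacet
facet normal -0.744 -0.292 -0.601
outer loop
vertex -4.208 -1.94 0.309
vertex -3.239 -1.485 -1.11
vertex -3.71 -2.518 -0.026
endloop
endfacet
facet normal -0.300 -0.659 0.690
outer loop
vertex -4.208 -1.94 0.309
vertex -3.71 -2.518 -0.026
vertex -3.316 -1.977 0.662
endloop
endfacet
facet normal 0.300 0.658 -0.691
outer loop
vertex -3.239 -1.485 -1.11
vertex -2.844 -0.943 -0.422
vertex -2.444 -1.655 -0.927
endloop
endfacet
facet normal 0.004 -0.725 -0.689
outer loop
vertex -3.239 -1.485 -1.11
vertex -2.444 -1.655 -0.927
vertex -3.71 -2.518 -0.026
endloop
endfacet
facet normal 0.003 -0.724 -0.690
outer loop
vertex -3.71 -2.518 -0.026
vertex -2.444 -1.655 -0.927
vertex -2.916 -2.689 0.157
endloop
endfacet
facet normal -0.301 -0.658 0.690
outer loop
vertex -3.71 -2.518 -0.026
vertex -2.916 -2.689 0.157
vertex -3.316 -1.977 0.662
endloop
endfacet
facet normal 0.301 0.658 -0.690
outer loop
vertex -2.444 -1.655 -0.927
vertex -2.844 -0.943 -0.422
vertex -1.951 -1.29 -0.363
endloop
endfacet
facet normal 0.748 -0.612 -0.258
outer loop
vertex -2.444 -1.655 -0.927
vertex -1.951 -1.29 -0.363
vertex -2.916 -2.689 0.157
endloop
endfacet
facet normal 0.748 -0.612 -0.257
outer loop
vertex -2.916 -2.689 0.157
vertex -1.951 -1.29 -0.363
vertex -2.423 -2.323 0.72
endloop
endfacet
facet normal -0.300 -0.658 0.691
outer loop
vertex -2.916 -2.689 0.157
vertex -2.423 -2.323 0.72
vertex -3.316 -1.977 0.662
endloop
endfacet
facet normal -0.232 0.704 -0.671
outer loop
vertex 0.514 -2.457 -3.333
vertex 0.188 -2.23 -2.982
vertex 0.701 -2.179 -3.106
endloop
endfacet
facet normal 0.874 -0.460 -0.156
outer loop
vertex 0.514 -2.457 -3.333
vertex 0.701 -2.179 -3.106
vertex 0.432 -2.97 -2.278
endloop
endfacet
facet normal -0.232 0.704 -0.672
outer loop
vertex 0.701 -2.179 -3.106
vertex 0.188 -2.23 -2.982
vertex 0.588 -1.93 -2.806
endloop
endfacet
facet normal 0.943 0.027 0.332
outer loop
vertex 0.701 -2.179 -3.106
vertex 0.588 -1.93 -2.806
vertex 0.432 -2.97 -2.278
endloop
endfacet
facet normal -0.234 0.705 -0.670
outer loop
vertex 0.588 -1.93 -2.806
vertex 0.188 -2.23 -2.982
vertex 0.24 -1.858 -2.609
endloop
endfacet
facet normal 0.516 0.325 0.793
outer loop
vertex 0.588 -1.93 -2.806
vertex 0.24 -1.858 -2.609
vertex 0.432 -2.97 -2.278
endloop
endfacet
facet normal -0.231 0.705 -0.671
outer loop
vertex 0.24 -1.858 -2.609
vertex 0.188 -2.23 -2.982
vertex -0.138 -2.003 -2.631
endloop
endfacet
facet normal -0.154 0.257 0.954
outer loop
vertex 0.24 -1.858 -2.609
vertex -0.138 -2.003 -2.631
vertex 0.432 -2.97 -2.278
endloop
endfacet
facet normal -0.232 0.704 -0.671
outer loop
vertex -0.138 -2.003 -2.631
vertex 0.188 -2.23 -2.982
vertex -0.325 -2.282 -2.859
endloop
endfacet
facet normal -0.678 -0.136 0.722
outer loop
vertex -0.138 -2.003 -2.631
vertex -0.325 -2.282 -2.859
vertex 0.432 -2.97 -2.278
endloop
endfacet
facet normal -0.232 0.705 -0.671
outer loop
vertex -0.325 -2.282 -2.859
vertex 0.188 -2.23 -2.982
vertex -0.211 -2.53 -3.159
endloop
endfacet
facet normal -0.746 -0.624 0.233
outer loop
vertex -0.325 -2.282 -2.859
vertex -0.211 -2.53 -3.159
vertex 0.432 -2.97 -2.278
endloop
endfacet
facet normal -0.231 0.704 -0.672
outer loop
vertex -0.211 -2.53 -3.159
vertex 0.188 -2.23 -2.982
vertex 0.136 -2.603 -3.355
endloop
endfacet
facet normal -0.321 -0.920 -0.225
outer loop
vertex -0.211 -2.53 -3.159
vertex 0.136 -2.603 -3.355
vertex 0.432 -2.97 -2.278
endloop
endfacet
facet normal -0.233 0.704 -0.671
outer loop
vertex 0.136 -2.603 -3.355
vertex 0.188 -2.23 -2.982
vertex 0.514 -2.457 -3.333
endloop
endfacet
facet normal 0.352 -0.852 -0.387
outer loop
vertex 0.136 -2.603 -3.355
vertex 0.514 -2.457 -3.333
vertex 0.432 -2.97 -2.278
endloop
endfacet

endsolid


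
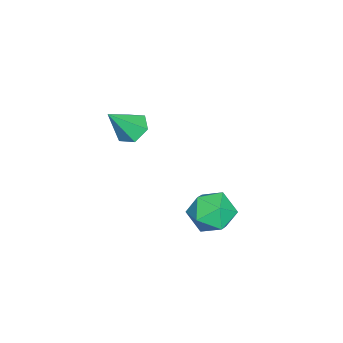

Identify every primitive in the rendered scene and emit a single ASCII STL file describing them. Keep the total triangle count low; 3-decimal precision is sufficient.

solid 
facet normal -0.731 0.615 0.295
outer loop
vertex -1.333 1.163 -2.165
vertex -2.129 0.381 -2.507
vertex -1.713 0.352 -1.417
endloop
endfacet
facet normal -0.146 0.707 0.692
outer loop
vertex -1.333 1.163 -2.165
vertex -1.713 0.352 -1.417
vertex -0.579 0.624 -1.456
endloop
endfacet
facet normal 0.391 0.884 0.257
outer loop
vertex -1.333 1.163 -2.165
vertex -0.579 0.624 -1.456
vertex -0.293 0.821 -2.57
endloop
endfacet
facet normal 0.137 0.902 -0.410
outer loop
vertex -1.333 1.163 -2.165
vertex -0.293 0.821 -2.57
vertex -1.251 0.671 -3.22
endloop
endfacet
facet normal -0.557 0.736 -0.386
outer loop
vertex -1.333 1.163 -2.165
vertex -1.251 0.671 -3.22
vertex -2.129 0.381 -2.507
endloop
endfacet
facet normal 0.015 0.081 0.997
outer loop
vertex -0.579 0.624 -1.456
vertex -1.713 0.352 -1.417
vertex -0.909 -0.491 -1.36
endloop
endfacet
facet normal -0.933 -0.067 0.354
outer loop
vertex -1.713 0.352 -1.417
vertex -2.129 0.381 -2.507
vertex -1.867 -0.641 -2.01
endloop
endfacet
facet normal -0.650 0.128 -0.749
outer loop
vertex -2.129 0.381 -2.507
vertex -1.251 0.671 -3.22
vertex -1.581 -0.444 -3.124
endloop
endfacet
facet normal 0.472 0.397 -0.787
outer loop
vertex -1.251 0.671 -3.22
vertex -0.293 0.821 -2.57
vertex -0.447 -0.172 -3.163
endloop
endfacet
facet normal 0.883 0.368 0.292
outer loop
vertex -0.293 0.821 -2.57
vertex -0.579 0.624 -1.456
vertex -0.031 -0.201 -2.073
endloop
endfacet
facet normal -0.137 -0.902 0.410
outer loop
vertex -0.827 -0.983 -2.415
vertex -0.909 -0.491 -1.36
vertex -1.867 -0.641 -2.01
endloop
endfacet
facet normal -0.391 -0.884 -0.257
outer loop
vertex -0.827 -0.983 -2.415
vertex -1.867 -0.641 -2.01
vertex -1.581 -0.444 -3.124
endloop
endfacet
facet normal 0.146 -0.707 -0.692
outer loop
vertex -0.827 -0.983 -2.415
vertex -1.581 -0.444 -3.124
vertex -0.447 -0.172 -3.163
endloop
endfacet
facet normal 0.731 -0.615 -0.295
outer loop
vertex -0.827 -0.983 -2.415
vertex -0.447 -0.172 -3.163
vertex -0.031 -0.201 -2.073
endloop
endfacet
facet normal 0.557 -0.736 0.386
outer loop
vertex -0.827 -0.983 -2.415
vertex -0.031 -0.201 -2.073
vertex -0.909 -0.491 -1.36
endloop
endfacet
facet normal -0.472 -0.397 0.787
outer loop
vertex -1.867 -0.641 -2.01
vertex -0.909 -0.491 -1.36
vertex -1.713 0.352 -1.417
endloop
endfacet
facet normal -0.883 -0.368 -0.292
outer loop
vertex -1.581 -0.444 -3.124
vertex -1.867 -0.641 -2.01
vertex -2.129 0.381 -2.507
endloop
endfacet
facet normal -0.015 -0.081 -0.997
outer loop
vertex -0.447 -0.172 -3.163
vertex -1.581 -0.444 -3.124
vertex -1.251 0.671 -3.22
endloop
endfacet
facet normal 0.933 0.067 -0.354
outer loop
vertex -0.031 -0.201 -2.073
vertex -0.447 -0.172 -3.163
vertex -0.293 0.821 -2.57
endloop
endfacet
facet normal 0.650 -0.128 0.749
outer loop
vertex -0.909 -0.491 -1.36
vertex -0.031 -0.201 -2.073
vertex -0.579 0.624 -1.456
endloop
endfacet
facet normal -0.519 0.375 -0.769
outer loop
vertex -0.129 -2.951 2.107
vertex -0.806 -3.353 2.368
vertex -0.65 -2.583 2.638
endloop
endfacet
facet normal 0.732 0.617 0.290
outer loop
vertex -0.129 -2.951 2.107
vertex -0.65 -2.583 2.638
vertex 0.126 -4.027 3.752
endloop
endfacet
facet normal -0.518 0.375 -0.769
outer loop
vertex -0.65 -2.583 2.638
vertex -0.806 -3.353 2.368
vertex -1.328 -2.985 2.899
endloop
endfacet
facet normal -0.044 0.595 0.802
outer loop
vertex -0.65 -2.583 2.638
vertex -1.328 -2.985 2.899
vertex 0.126 -4.027 3.752
endloop
endfacet
facet normal -0.518 0.375 -0.769
outer loop
vertex -1.328 -2.985 2.899
vertex -0.806 -3.353 2.368
vertex -1.484 -3.754 2.629
endloop
endfacet
facet normal -0.583 -0.161 0.796
outer loop
vertex -1.328 -2.985 2.899
vertex -1.484 -3.754 2.629
vertex 0.126 -4.027 3.752
endloop
endfacet
facet normal -0.518 0.376 -0.769
outer loop
vertex -1.484 -3.754 2.629
vertex -0.806 -3.353 2.368
vertex -0.963 -4.122 2.098
endloop
endfacet
facet normal -0.347 -0.895 0.280
outer loop
vertex -1.484 -3.754 2.629
vertex -0.963 -4.122 2.098
vertex 0.126 -4.027 3.752
endloop
endfacet
facet normal -0.518 0.376 -0.768
outer loop
vertex -0.963 -4.122 2.098
vertex -0.806 -3.353 2.368
vertex -0.285 -3.72 1.837
endloop
endfacet
facet normal 0.428 -0.873 -0.232
outer loop
vertex -0.963 -4.122 2.098
vertex -0.285 -3.72 1.837
vertex 0.126 -4.027 3.752
endloop
endfacet
facet normal -0.519 0.375 -0.768
outer loop
vertex -0.285 -3.72 1.837
vertex -0.806 -3.353 2.368
vertex -0.129 -2.951 2.107
endloop
endfacet
facet normal 0.967 -0.117 -0.226
outer loop
vertex -0.285 -3.72 1.837
vertex -0.129 -2.951 2.107
vertex 0.126 -4.027 3.752
endloop
endfacet

endsolid


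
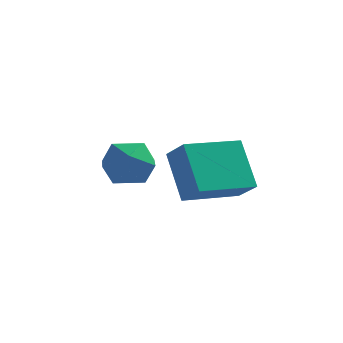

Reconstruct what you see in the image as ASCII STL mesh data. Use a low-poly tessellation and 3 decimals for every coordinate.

solid 
facet normal -0.648 0.463 -0.605
outer loop
vertex -1.333 -3.498 -0.234
vertex -0.197 -2.154 -0.421
vertex -0.652 -4.256 -1.545
endloop
endfacet
facet normal -0.642 -0.760 0.106
outer loop
vertex -0.023 -4.706 -0.959
vertex -1.333 -3.498 -0.234
vertex -0.652 -4.256 -1.545
endloop
endfacet
facet normal -0.648 0.463 -0.605
outer loop
vertex -0.652 -4.256 -1.545
vertex -0.197 -2.154 -0.421
vertex 0.484 -2.912 -1.732
endloop
endfacet
facet normal 0.410 -0.456 -0.790
outer loop
vertex 0.484 -2.912 -1.732
vertex -0.023 -4.706 -0.959
vertex -0.652 -4.256 -1.545
endloop
endfacet
facet normal -0.410 0.456 0.790
outer loop
vertex -1.333 -3.498 -0.234
vertex 0.432 -2.604 0.165
vertex -0.197 -2.154 -0.421
endloop
endfacet
facet normal -0.642 -0.760 0.106
outer loop
vertex -0.704 -3.948 0.352
vertex -1.333 -3.498 -0.234
vertex -0.023 -4.706 -0.959
endloop
endfacet
facet normal -0.410 0.456 0.790
outer loop
vertex -0.704 -3.948 0.352
vertex 0.432 -2.604 0.165
vertex -1.333 -3.498 -0.234
endloop
endfacet
facet normal 0.642 0.760 -0.106
outer loop
vertex -0.197 -2.154 -0.421
vertex 0.432 -2.604 0.165
vertex 0.484 -2.912 -1.732
endloop
endfacet
facet normal 0.410 -0.456 -0.790
outer loop
vertex 1.113 -3.362 -1.146
vertex -0.023 -4.706 -0.959
vertex 0.484 -2.912 -1.732
endloop
endfacet
facet normal 0.642 0.760 -0.106
outer loop
vertex 0.484 -2.912 -1.732
vertex 0.432 -2.604 0.165
vertex 1.113 -3.362 -1.146
endloop
endfacet
facet normal 0.648 -0.463 0.605
outer loop
vertex 1.113 -3.362 -1.146
vertex -0.704 -3.948 0.352
vertex -0.023 -4.706 -0.959
endloop
endfacet
facet normal 0.648 -0.463 0.605
outer loop
vertex 0.432 -2.604 0.165
vertex -0.704 -3.948 0.352
vertex 1.113 -3.362 -1.146
endloop
endfacet
facet normal -0.186 0.430 0.884
outer loop
vertex -2.762 -2.571 -0.447
vertex -2.92 -3.345 -0.104
vertex -2.12 -3.024 -0.092
endloop
endfacet
facet normal 0.289 0.810 0.510
outer loop
vertex -2.762 -2.571 -0.447
vertex -2.12 -3.024 -0.092
vertex -1.991 -2.603 -0.833
endloop
endfacet
facet normal -0.013 0.994 -0.108
outer loop
vertex -2.762 -2.571 -0.447
vertex -1.991 -2.603 -0.833
vertex -2.712 -2.663 -1.303
endloop
endfacet
facet normal -0.675 0.728 -0.118
outer loop
vertex -2.762 -2.571 -0.447
vertex -2.712 -2.663 -1.303
vertex -3.286 -3.122 -0.852
endloop
endfacet
facet normal -0.782 0.379 0.495
outer loop
vertex -2.762 -2.571 -0.447
vertex -3.286 -3.122 -0.852
vertex -2.92 -3.345 -0.104
endloop
endfacet
facet normal 0.847 0.386 0.367
outer loop
vertex -1.991 -2.603 -0.833
vertex -2.12 -3.024 -0.092
vertex -1.674 -3.398 -0.728
endloop
endfacet
facet normal 0.077 -0.227 0.971
outer loop
vertex -2.12 -3.024 -0.092
vertex -2.92 -3.345 -0.104
vertex -2.248 -3.857 -0.277
endloop
endfacet
facet normal -0.887 -0.309 0.342
outer loop
vertex -2.92 -3.345 -0.104
vertex -3.286 -3.122 -0.852
vertex -2.969 -3.917 -0.747
endloop
endfacet
facet normal -0.715 0.254 -0.651
outer loop
vertex -3.286 -3.122 -0.852
vertex -2.712 -2.663 -1.303
vertex -2.84 -3.496 -1.488
endloop
endfacet
facet normal 0.358 0.684 -0.636
outer loop
vertex -2.712 -2.663 -1.303
vertex -1.991 -2.603 -0.833
vertex -2.04 -3.175 -1.476
endloop
endfacet
facet normal 0.675 -0.728 0.118
outer loop
vertex -2.198 -3.949 -1.133
vertex -1.674 -3.398 -0.728
vertex -2.248 -3.857 -0.277
endloop
endfacet
facet normal 0.013 -0.994 0.108
outer loop
vertex -2.198 -3.949 -1.133
vertex -2.248 -3.857 -0.277
vertex -2.969 -3.917 -0.747
endloop
endfacet
facet normal -0.289 -0.810 -0.510
outer loop
vertex -2.198 -3.949 -1.133
vertex -2.969 -3.917 -0.747
vertex -2.84 -3.496 -1.488
endloop
endfacet
facet normal 0.186 -0.430 -0.884
outer loop
vertex -2.198 -3.949 -1.133
vertex -2.84 -3.496 -1.488
vertex -2.04 -3.175 -1.476
endloop
endfacet
facet normal 0.782 -0.379 -0.495
outer loop
vertex -2.198 -3.949 -1.133
vertex -2.04 -3.175 -1.476
vertex -1.674 -3.398 -0.728
endloop
endfacet
facet normal 0.715 -0.254 0.651
outer loop
vertex -2.248 -3.857 -0.277
vertex -1.674 -3.398 -0.728
vertex -2.12 -3.024 -0.092
endloop
endfacet
facet normal -0.358 -0.684 0.636
outer loop
vertex -2.969 -3.917 -0.747
vertex -2.248 -3.857 -0.277
vertex -2.92 -3.345 -0.104
endloop
endfacet
facet normal -0.847 -0.386 -0.367
outer loop
vertex -2.84 -3.496 -1.488
vertex -2.969 -3.917 -0.747
vertex -3.286 -3.122 -0.852
endloop
endfacet
facet normal -0.077 0.227 -0.971
outer loop
vertex -2.04 -3.175 -1.476
vertex -2.84 -3.496 -1.488
vertex -2.712 -2.663 -1.303
endloop
endfacet
facet normal 0.887 0.309 -0.342
outer loop
vertex -1.674 -3.398 -0.728
vertex -2.04 -3.175 -1.476
vertex -1.991 -2.603 -0.833
endloop
endfacet

endsolid


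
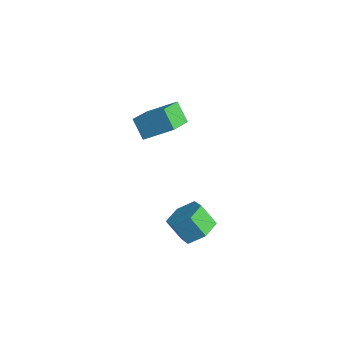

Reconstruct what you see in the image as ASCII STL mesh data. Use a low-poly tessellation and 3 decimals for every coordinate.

solid 
facet normal -0.632 -0.557 -0.539
outer loop
vertex -4.672 2.694 0.926
vertex -5.302 4.264 0.04
vertex -3.704 2.535 -0.045
endloop
endfacet
facet normal 0.330 -0.822 0.464
outer loop
vertex -2.478 3.616 1.0
vertex -4.672 2.694 0.926
vertex -3.704 2.535 -0.045
endloop
endfacet
facet normal -0.632 -0.557 -0.539
outer loop
vertex -3.704 2.535 -0.045
vertex -5.302 4.264 0.04
vertex -4.334 4.105 -0.931
endloop
endfacet
facet normal 0.701 -0.115 -0.703
outer loop
vertex -4.334 4.105 -0.931
vertex -2.478 3.616 1.0
vertex -3.704 2.535 -0.045
endloop
endfacet
facet normal -0.701 0.115 0.703
outer loop
vertex -4.672 2.694 0.926
vertex -4.076 5.345 1.085
vertex -5.302 4.264 0.04
endloop
endfacet
facet normal 0.330 -0.822 0.464
outer loop
vertex -3.446 3.775 1.971
vertex -4.672 2.694 0.926
vertex -2.478 3.616 1.0
endloop
endfacet
facet normal -0.701 0.115 0.703
outer loop
vertex -3.446 3.775 1.971
vertex -4.076 5.345 1.085
vertex -4.672 2.694 0.926
endloop
endfacet
facet normal -0.330 0.822 -0.464
outer loop
vertex -5.302 4.264 0.04
vertex -4.076 5.345 1.085
vertex -4.334 4.105 -0.931
endloop
endfacet
facet normal 0.701 -0.115 -0.703
outer loop
vertex -3.108 5.186 0.114
vertex -2.478 3.616 1.0
vertex -4.334 4.105 -0.931
endloop
endfacet
facet normal -0.330 0.822 -0.464
outer loop
vertex -4.334 4.105 -0.931
vertex -4.076 5.345 1.085
vertex -3.108 5.186 0.114
endloop
endfacet
facet normal 0.632 0.557 0.539
outer loop
vertex -3.108 5.186 0.114
vertex -3.446 3.775 1.971
vertex -2.478 3.616 1.0
endloop
endfacet
facet normal 0.632 0.557 0.539
outer loop
vertex -4.076 5.345 1.085
vertex -3.446 3.775 1.971
vertex -3.108 5.186 0.114
endloop
endfacet
facet normal 0.603 0.202 -0.772
outer loop
vertex 3.054 1.393 -1.181
vertex 2.499 0.701 -1.796
vertex 2.206 1.739 -1.753
endloop
endfacet
facet normal 0.140 0.925 0.352
outer loop
vertex 3.054 1.393 -1.181
vertex 2.206 1.739 -1.753
vertex 2.216 1.112 -0.108
endloop
endfacet
facet normal 0.140 0.925 0.352
outer loop
vertex 2.216 1.112 -0.108
vertex 2.206 1.739 -1.753
vertex 1.368 1.458 -0.68
endloop
endfacet
facet normal -0.603 -0.203 0.771
outer loop
vertex 2.216 1.112 -0.108
vertex 1.368 1.458 -0.68
vertex 1.661 0.419 -0.724
endloop
endfacet
facet normal 0.603 0.202 -0.772
outer loop
vertex 2.206 1.739 -1.753
vertex 2.499 0.701 -1.796
vertex 1.651 1.047 -2.368
endloop
endfacet
facet normal -0.610 0.740 -0.283
outer loop
vertex 2.206 1.739 -1.753
vertex 1.651 1.047 -2.368
vertex 1.368 1.458 -0.68
endloop
endfacet
facet normal -0.611 0.740 -0.283
outer loop
vertex 1.368 1.458 -0.68
vertex 1.651 1.047 -2.368
vertex 0.813 0.765 -1.295
endloop
endfacet
facet normal -0.602 -0.203 0.772
outer loop
vertex 1.368 1.458 -0.68
vertex 0.813 0.765 -1.295
vertex 1.661 0.419 -0.724
endloop
endfacet
facet normal 0.603 0.203 -0.771
outer loop
vertex 1.651 1.047 -2.368
vertex 2.499 0.701 -1.796
vertex 1.944 0.008 -2.412
endloop
endfacet
facet normal -0.750 -0.185 -0.635
outer loop
vertex 1.651 1.047 -2.368
vertex 1.944 0.008 -2.412
vertex 0.813 0.765 -1.295
endloop
endfacet
facet normal -0.750 -0.185 -0.635
outer loop
vertex 0.813 0.765 -1.295
vertex 1.944 0.008 -2.412
vertex 1.106 -0.273 -1.339
endloop
endfacet
facet normal -0.603 -0.203 0.772
outer loop
vertex 0.813 0.765 -1.295
vertex 1.106 -0.273 -1.339
vertex 1.661 0.419 -0.724
endloop
endfacet
facet normal 0.603 0.203 -0.771
outer loop
vertex 1.944 0.008 -2.412
vertex 2.499 0.701 -1.796
vertex 2.792 -0.338 -1.84
endloop
endfacet
facet normal -0.140 -0.925 -0.352
outer loop
vertex 1.944 0.008 -2.412
vertex 2.792 -0.338 -1.84
vertex 1.106 -0.273 -1.339
endloop
endfacet
facet normal -0.140 -0.925 -0.352
outer loop
vertex 1.106 -0.273 -1.339
vertex 2.792 -0.338 -1.84
vertex 1.954 -0.619 -0.767
endloop
endfacet
facet normal -0.603 -0.202 0.772
outer loop
vertex 1.106 -0.273 -1.339
vertex 1.954 -0.619 -0.767
vertex 1.661 0.419 -0.724
endloop
endfacet
facet normal 0.602 0.203 -0.772
outer loop
vertex 2.792 -0.338 -1.84
vertex 2.499 0.701 -1.796
vertex 3.347 0.355 -1.225
endloop
endfacet
facet normal 0.610 -0.740 0.283
outer loop
vertex 2.792 -0.338 -1.84
vertex 3.347 0.355 -1.225
vertex 1.954 -0.619 -0.767
endloop
endfacet
facet normal 0.610 -0.740 0.282
outer loop
vertex 1.954 -0.619 -0.767
vertex 3.347 0.355 -1.225
vertex 2.509 0.073 -0.152
endloop
endfacet
facet normal -0.603 -0.202 0.772
outer loop
vertex 1.954 -0.619 -0.767
vertex 2.509 0.073 -0.152
vertex 1.661 0.419 -0.724
endloop
endfacet
facet normal 0.603 0.203 -0.772
outer loop
vertex 3.347 0.355 -1.225
vertex 2.499 0.701 -1.796
vertex 3.054 1.393 -1.181
endloop
endfacet
facet normal 0.750 0.185 0.635
outer loop
vertex 3.347 0.355 -1.225
vertex 3.054 1.393 -1.181
vertex 2.509 0.073 -0.152
endloop
endfacet
facet normal 0.750 0.185 0.635
outer loop
vertex 2.509 0.073 -0.152
vertex 3.054 1.393 -1.181
vertex 2.216 1.112 -0.108
endloop
endfacet
facet normal -0.603 -0.203 0.771
outer loop
vertex 2.509 0.073 -0.152
vertex 2.216 1.112 -0.108
vertex 1.661 0.419 -0.724
endloop
endfacet

endsolid


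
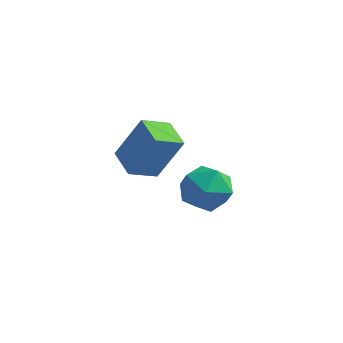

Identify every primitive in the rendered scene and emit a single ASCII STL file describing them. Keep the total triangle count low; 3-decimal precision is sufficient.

solid 
facet normal -0.742 0.628 0.233
outer loop
vertex 1.792 -2.235 4.853
vertex 2.372 -1.375 4.381
vertex 1.007 -2.575 3.269
endloop
endfacet
facet normal -0.509 -0.754 0.414
outer loop
vertex 1.868 -3.305 2.999
vertex 1.792 -2.235 4.853
vertex 1.007 -2.575 3.269
endloop
endfacet
facet normal -0.742 0.628 0.233
outer loop
vertex 1.007 -2.575 3.269
vertex 2.372 -1.375 4.381
vertex 1.587 -1.715 2.797
endloop
endfacet
facet normal -0.436 -0.189 -0.880
outer loop
vertex 1.587 -1.715 2.797
vertex 1.868 -3.305 2.999
vertex 1.007 -2.575 3.269
endloop
endfacet
facet normal 0.436 0.189 0.880
outer loop
vertex 1.792 -2.235 4.853
vertex 3.233 -2.105 4.111
vertex 2.372 -1.375 4.381
endloop
endfacet
facet normal -0.509 -0.754 0.414
outer loop
vertex 2.653 -2.965 4.583
vertex 1.792 -2.235 4.853
vertex 1.868 -3.305 2.999
endloop
endfacet
facet normal 0.436 0.189 0.880
outer loop
vertex 2.653 -2.965 4.583
vertex 3.233 -2.105 4.111
vertex 1.792 -2.235 4.853
endloop
endfacet
facet normal 0.509 0.754 -0.414
outer loop
vertex 2.372 -1.375 4.381
vertex 3.233 -2.105 4.111
vertex 1.587 -1.715 2.797
endloop
endfacet
facet normal -0.436 -0.189 -0.880
outer loop
vertex 2.448 -2.445 2.527
vertex 1.868 -3.305 2.999
vertex 1.587 -1.715 2.797
endloop
endfacet
facet normal 0.509 0.754 -0.414
outer loop
vertex 1.587 -1.715 2.797
vertex 3.233 -2.105 4.111
vertex 2.448 -2.445 2.527
endloop
endfacet
facet normal 0.742 -0.628 -0.233
outer loop
vertex 2.448 -2.445 2.527
vertex 2.653 -2.965 4.583
vertex 1.868 -3.305 2.999
endloop
endfacet
facet normal 0.742 -0.628 -0.233
outer loop
vertex 3.233 -2.105 4.111
vertex 2.653 -2.965 4.583
vertex 2.448 -2.445 2.527
endloop
endfacet
facet normal -0.764 0.644 0.015
outer loop
vertex 2.538 1.116 -0.081
vertex 1.898 0.349 0.248
vertex 2.412 0.942 0.948
endloop
endfacet
facet normal -0.147 0.978 0.147
outer loop
vertex 2.538 1.116 -0.081
vertex 2.412 0.942 0.948
vertex 3.369 1.144 0.563
endloop
endfacet
facet normal 0.287 0.866 -0.408
outer loop
vertex 2.538 1.116 -0.081
vertex 3.369 1.144 0.563
vertex 3.447 0.676 -0.375
endloop
endfacet
facet normal -0.061 0.464 -0.884
outer loop
vertex 2.538 1.116 -0.081
vertex 3.447 0.676 -0.375
vertex 2.538 0.185 -0.57
endloop
endfacet
facet normal -0.711 0.327 -0.622
outer loop
vertex 2.538 1.116 -0.081
vertex 2.538 0.185 -0.57
vertex 1.898 0.349 0.248
endloop
endfacet
facet normal 0.148 0.676 0.722
outer loop
vertex 3.369 1.144 0.563
vertex 2.412 0.942 0.948
vertex 3.242 0.395 1.29
endloop
endfacet
facet normal -0.850 0.137 0.508
outer loop
vertex 2.412 0.942 0.948
vertex 1.898 0.349 0.248
vertex 2.333 -0.096 1.095
endloop
endfacet
facet normal -0.765 -0.378 -0.522
outer loop
vertex 1.898 0.349 0.248
vertex 2.538 0.185 -0.57
vertex 2.411 -0.564 0.157
endloop
endfacet
facet normal 0.287 -0.156 -0.945
outer loop
vertex 2.538 0.185 -0.57
vertex 3.447 0.676 -0.375
vertex 3.368 -0.362 -0.228
endloop
endfacet
facet normal 0.851 0.495 -0.176
outer loop
vertex 3.447 0.676 -0.375
vertex 3.369 1.144 0.563
vertex 3.882 0.231 0.472
endloop
endfacet
facet normal 0.061 -0.464 0.884
outer loop
vertex 3.242 -0.536 0.801
vertex 3.242 0.395 1.29
vertex 2.333 -0.096 1.095
endloop
endfacet
facet normal -0.287 -0.866 0.408
outer loop
vertex 3.242 -0.536 0.801
vertex 2.333 -0.096 1.095
vertex 2.411 -0.564 0.157
endloop
endfacet
facet normal 0.147 -0.978 -0.147
outer loop
vertex 3.242 -0.536 0.801
vertex 2.411 -0.564 0.157
vertex 3.368 -0.362 -0.228
endloop
endfacet
facet normal 0.764 -0.644 -0.015
outer loop
vertex 3.242 -0.536 0.801
vertex 3.368 -0.362 -0.228
vertex 3.882 0.231 0.472
endloop
endfacet
facet normal 0.711 -0.327 0.622
outer loop
vertex 3.242 -0.536 0.801
vertex 3.882 0.231 0.472
vertex 3.242 0.395 1.29
endloop
endfacet
facet normal -0.287 0.156 0.945
outer loop
vertex 2.333 -0.096 1.095
vertex 3.242 0.395 1.29
vertex 2.412 0.942 0.948
endloop
endfacet
facet normal -0.851 -0.495 0.176
outer loop
vertex 2.411 -0.564 0.157
vertex 2.333 -0.096 1.095
vertex 1.898 0.349 0.248
endloop
endfacet
facet normal -0.148 -0.676 -0.722
outer loop
vertex 3.368 -0.362 -0.228
vertex 2.411 -0.564 0.157
vertex 2.538 0.185 -0.57
endloop
endfacet
facet normal 0.850 -0.137 -0.508
outer loop
vertex 3.882 0.231 0.472
vertex 3.368 -0.362 -0.228
vertex 3.447 0.676 -0.375
endloop
endfacet
facet normal 0.765 0.378 0.522
outer loop
vertex 3.242 0.395 1.29
vertex 3.882 0.231 0.472
vertex 3.369 1.144 0.563
endloop
endfacet

endsolid


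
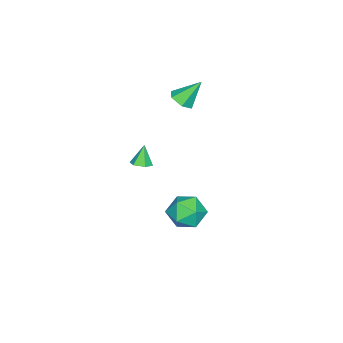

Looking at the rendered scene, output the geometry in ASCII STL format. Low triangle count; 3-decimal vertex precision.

solid 
facet normal 0.338 -0.530 -0.778
outer loop
vertex -2.313 -2.761 2.84
vertex -3.021 -3.103 2.765
vertex -2.863 -2.433 2.377
endloop
endfacet
facet normal 0.462 0.883 0.077
outer loop
vertex -2.313 -2.761 2.84
vertex -2.863 -2.433 2.377
vertex -3.599 -2.197 4.095
endloop
endfacet
facet normal 0.338 -0.530 -0.778
outer loop
vertex -2.863 -2.433 2.377
vertex -3.021 -3.103 2.765
vertex -3.571 -2.775 2.302
endloop
endfacet
facet normal -0.392 0.874 -0.288
outer loop
vertex -2.863 -2.433 2.377
vertex -3.571 -2.775 2.302
vertex -3.599 -2.197 4.095
endloop
endfacet
facet normal 0.338 -0.530 -0.778
outer loop
vertex -3.571 -2.775 2.302
vertex -3.021 -3.103 2.765
vertex -3.729 -3.445 2.69
endloop
endfacet
facet normal -0.979 0.187 -0.076
outer loop
vertex -3.571 -2.775 2.302
vertex -3.729 -3.445 2.69
vertex -3.599 -2.197 4.095
endloop
endfacet
facet normal 0.338 -0.530 -0.778
outer loop
vertex -3.729 -3.445 2.69
vertex -3.021 -3.103 2.765
vertex -3.179 -3.773 3.153
endloop
endfacet
facet normal -0.714 -0.490 0.501
outer loop
vertex -3.729 -3.445 2.69
vertex -3.179 -3.773 3.153
vertex -3.599 -2.197 4.095
endloop
endfacet
facet normal 0.338 -0.530 -0.778
outer loop
vertex -3.179 -3.773 3.153
vertex -3.021 -3.103 2.765
vertex -2.471 -3.431 3.228
endloop
endfacet
facet normal 0.140 -0.480 0.866
outer loop
vertex -3.179 -3.773 3.153
vertex -2.471 -3.431 3.228
vertex -3.599 -2.197 4.095
endloop
endfacet
facet normal 0.338 -0.530 -0.778
outer loop
vertex -2.471 -3.431 3.228
vertex -3.021 -3.103 2.765
vertex -2.313 -2.761 2.84
endloop
endfacet
facet normal 0.728 0.207 0.653
outer loop
vertex -2.471 -3.431 3.228
vertex -2.313 -2.761 2.84
vertex -3.599 -2.197 4.095
endloop
endfacet
facet normal 0.241 0.970 0.026
outer loop
vertex 0.584 -0.662 -4.258
vertex -0.439 -0.423 -3.702
vertex 0.534 -0.681 -3.071
endloop
endfacet
facet normal 0.826 0.562 0.044
outer loop
vertex 0.584 -0.662 -4.258
vertex 0.534 -0.681 -3.071
vertex 1.137 -1.522 -3.654
endloop
endfacet
facet normal 0.827 0.152 -0.541
outer loop
vertex 0.584 -0.662 -4.258
vertex 1.137 -1.522 -3.654
vertex 0.537 -1.784 -4.645
endloop
endfacet
facet normal 0.243 0.307 -0.920
outer loop
vertex 0.584 -0.662 -4.258
vertex 0.537 -1.784 -4.645
vertex -0.437 -1.105 -4.675
endloop
endfacet
facet normal -0.120 0.813 -0.570
outer loop
vertex 0.584 -0.662 -4.258
vertex -0.437 -1.105 -4.675
vertex -0.439 -0.423 -3.702
endloop
endfacet
facet normal 0.779 0.134 0.612
outer loop
vertex 1.137 -1.522 -3.654
vertex 0.534 -0.681 -3.071
vertex 0.457 -1.815 -2.725
endloop
endfacet
facet normal -0.168 0.794 0.584
outer loop
vertex 0.534 -0.681 -3.071
vertex -0.439 -0.423 -3.702
vertex -0.517 -1.136 -2.755
endloop
endfacet
facet normal -0.751 0.540 -0.380
outer loop
vertex -0.439 -0.423 -3.702
vertex -0.437 -1.105 -4.675
vertex -1.117 -1.398 -3.746
endloop
endfacet
facet normal -0.164 -0.278 -0.947
outer loop
vertex -0.437 -1.105 -4.675
vertex 0.537 -1.784 -4.645
vertex -0.514 -2.239 -4.329
endloop
endfacet
facet normal 0.781 -0.528 -0.333
outer loop
vertex 0.537 -1.784 -4.645
vertex 1.137 -1.522 -3.654
vertex 0.459 -2.497 -3.698
endloop
endfacet
facet normal -0.243 -0.307 0.920
outer loop
vertex -0.564 -2.258 -3.142
vertex 0.457 -1.815 -2.725
vertex -0.517 -1.136 -2.755
endloop
endfacet
facet normal -0.827 -0.152 0.541
outer loop
vertex -0.564 -2.258 -3.142
vertex -0.517 -1.136 -2.755
vertex -1.117 -1.398 -3.746
endloop
endfacet
facet normal -0.826 -0.562 -0.044
outer loop
vertex -0.564 -2.258 -3.142
vertex -1.117 -1.398 -3.746
vertex -0.514 -2.239 -4.329
endloop
endfacet
facet normal -0.241 -0.970 -0.026
outer loop
vertex -0.564 -2.258 -3.142
vertex -0.514 -2.239 -4.329
vertex 0.459 -2.497 -3.698
endloop
endfacet
facet normal 0.120 -0.813 0.570
outer loop
vertex -0.564 -2.258 -3.142
vertex 0.459 -2.497 -3.698
vertex 0.457 -1.815 -2.725
endloop
endfacet
facet normal 0.164 0.278 0.947
outer loop
vertex -0.517 -1.136 -2.755
vertex 0.457 -1.815 -2.725
vertex 0.534 -0.681 -3.071
endloop
endfacet
facet normal -0.781 0.528 0.333
outer loop
vertex -1.117 -1.398 -3.746
vertex -0.517 -1.136 -2.755
vertex -0.439 -0.423 -3.702
endloop
endfacet
facet normal -0.779 -0.134 -0.612
outer loop
vertex -0.514 -2.239 -4.329
vertex -1.117 -1.398 -3.746
vertex -0.437 -1.105 -4.675
endloop
endfacet
facet normal 0.168 -0.794 -0.584
outer loop
vertex 0.459 -2.497 -3.698
vertex -0.514 -2.239 -4.329
vertex 0.537 -1.784 -4.645
endloop
endfacet
facet normal 0.751 -0.540 0.380
outer loop
vertex 0.457 -1.815 -2.725
vertex 0.459 -2.497 -3.698
vertex 1.137 -1.522 -3.654
endloop
endfacet
facet normal 0.413 0.041 -0.910
outer loop
vertex 3.453 -2.228 2.261
vertex 3.05 -2.625 2.06
vertex 2.932 -2.037 2.033
endloop
endfacet
facet normal 0.088 0.854 0.513
outer loop
vertex 3.453 -2.228 2.261
vertex 2.932 -2.037 2.033
vertex 2.55 -2.675 3.16
endloop
endfacet
facet normal 0.415 0.041 -0.909
outer loop
vertex 2.932 -2.037 2.033
vertex 3.05 -2.625 2.06
vertex 2.529 -2.434 1.831
endloop
endfacet
facet normal -0.729 0.672 0.133
outer loop
vertex 2.932 -2.037 2.033
vertex 2.529 -2.434 1.831
vertex 2.55 -2.675 3.16
endloop
endfacet
facet normal 0.414 0.041 -0.909
outer loop
vertex 2.529 -2.434 1.831
vertex 3.05 -2.625 2.06
vertex 2.648 -3.022 1.859
endloop
endfacet
facet normal -0.980 -0.199 -0.021
outer loop
vertex 2.529 -2.434 1.831
vertex 2.648 -3.022 1.859
vertex 2.55 -2.675 3.16
endloop
endfacet
facet normal 0.413 0.042 -0.910
outer loop
vertex 2.648 -3.022 1.859
vertex 3.05 -2.625 2.06
vertex 3.169 -3.213 2.087
endloop
endfacet
facet normal -0.415 -0.886 0.205
outer loop
vertex 2.648 -3.022 1.859
vertex 3.169 -3.213 2.087
vertex 2.55 -2.675 3.16
endloop
endfacet
facet normal 0.413 0.042 -0.910
outer loop
vertex 3.169 -3.213 2.087
vertex 3.05 -2.625 2.06
vertex 3.571 -2.816 2.288
endloop
endfacet
facet normal 0.403 -0.704 0.585
outer loop
vertex 3.169 -3.213 2.087
vertex 3.571 -2.816 2.288
vertex 2.55 -2.675 3.16
endloop
endfacet
facet normal 0.413 0.041 -0.910
outer loop
vertex 3.571 -2.816 2.288
vertex 3.05 -2.625 2.06
vertex 3.453 -2.228 2.261
endloop
endfacet
facet normal 0.654 0.165 0.739
outer loop
vertex 3.571 -2.816 2.288
vertex 3.453 -2.228 2.261
vertex 2.55 -2.675 3.16
endloop
endfacet

endsolid
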